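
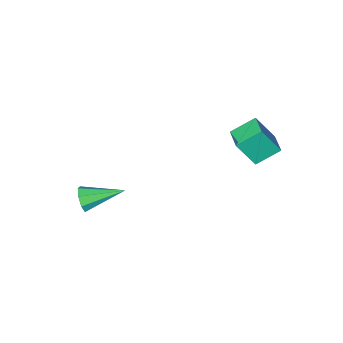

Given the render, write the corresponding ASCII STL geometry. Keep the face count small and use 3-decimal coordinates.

solid 
facet normal 0.821 -0.493 -0.289
outer loop
vertex 3.643 -3.546 -2.185
vertex 3.293 -3.752 -2.828
vertex 3.722 -3.162 -2.615
endloop
endfacet
facet normal 0.279 0.690 0.668
outer loop
vertex 3.643 -3.546 -2.185
vertex 3.722 -3.162 -2.615
vertex 1.487 -2.668 -2.192
endloop
endfacet
facet normal 0.821 -0.492 -0.290
outer loop
vertex 3.722 -3.162 -2.615
vertex 3.293 -3.752 -2.828
vertex 3.55 -3.123 -3.169
endloop
endfacet
facet normal 0.216 0.976 0.002
outer loop
vertex 3.722 -3.162 -2.615
vertex 3.55 -3.123 -3.169
vertex 1.487 -2.668 -2.192
endloop
endfacet
facet normal 0.821 -0.492 -0.289
outer loop
vertex 3.55 -3.123 -3.169
vertex 3.293 -3.752 -2.828
vertex 3.228 -3.452 -3.524
endloop
endfacet
facet normal -0.119 0.780 -0.615
outer loop
vertex 3.55 -3.123 -3.169
vertex 3.228 -3.452 -3.524
vertex 1.487 -2.668 -2.192
endloop
endfacet
facet normal 0.820 -0.493 -0.289
outer loop
vertex 3.228 -3.452 -3.524
vertex 3.293 -3.752 -2.828
vertex 2.943 -3.957 -3.471
endloop
endfacet
facet normal -0.531 0.214 -0.820
outer loop
vertex 3.228 -3.452 -3.524
vertex 2.943 -3.957 -3.471
vertex 1.487 -2.668 -2.192
endloop
endfacet
facet normal 0.821 -0.492 -0.290
outer loop
vertex 2.943 -3.957 -3.471
vertex 3.293 -3.752 -2.828
vertex 2.864 -4.342 -3.042
endloop
endfacet
facet normal -0.778 -0.390 -0.493
outer loop
vertex 2.943 -3.957 -3.471
vertex 2.864 -4.342 -3.042
vertex 1.487 -2.668 -2.192
endloop
endfacet
facet normal 0.821 -0.492 -0.289
outer loop
vertex 2.864 -4.342 -3.042
vertex 3.293 -3.752 -2.828
vertex 3.036 -4.381 -2.487
endloop
endfacet
facet normal -0.715 -0.677 0.174
outer loop
vertex 2.864 -4.342 -3.042
vertex 3.036 -4.381 -2.487
vertex 1.487 -2.668 -2.192
endloop
endfacet
facet normal 0.821 -0.492 -0.288
outer loop
vertex 3.036 -4.381 -2.487
vertex 3.293 -3.752 -2.828
vertex 3.358 -4.051 -2.133
endloop
endfacet
facet normal -0.379 -0.479 0.792
outer loop
vertex 3.036 -4.381 -2.487
vertex 3.358 -4.051 -2.133
vertex 1.487 -2.668 -2.192
endloop
endfacet
facet normal 0.821 -0.493 -0.289
outer loop
vertex 3.358 -4.051 -2.133
vertex 3.293 -3.752 -2.828
vertex 3.643 -3.546 -2.185
endloop
endfacet
facet normal 0.031 0.085 0.996
outer loop
vertex 3.358 -4.051 -2.133
vertex 3.643 -3.546 -2.185
vertex 1.487 -2.668 -2.192
endloop
endfacet
facet normal -0.442 0.298 -0.846
outer loop
vertex -4.207 1.783 2.894
vertex -3.752 2.893 3.047
vertex -3.018 1.4 2.138
endloop
endfacet
facet normal -0.376 -0.918 -0.127
outer loop
vertex -2.228 0.867 3.653
vertex -4.207 1.783 2.894
vertex -3.018 1.4 2.138
endloop
endfacet
facet normal -0.442 0.298 -0.846
outer loop
vertex -3.018 1.4 2.138
vertex -3.752 2.893 3.047
vertex -2.563 2.51 2.291
endloop
endfacet
facet normal 0.815 -0.263 -0.517
outer loop
vertex -2.563 2.51 2.291
vertex -2.228 0.867 3.653
vertex -3.018 1.4 2.138
endloop
endfacet
facet normal -0.815 0.263 0.517
outer loop
vertex -4.207 1.783 2.894
vertex -2.962 2.36 4.562
vertex -3.752 2.893 3.047
endloop
endfacet
facet normal -0.376 -0.918 -0.127
outer loop
vertex -3.417 1.25 4.409
vertex -4.207 1.783 2.894
vertex -2.228 0.867 3.653
endloop
endfacet
facet normal -0.815 0.263 0.517
outer loop
vertex -3.417 1.25 4.409
vertex -2.962 2.36 4.562
vertex -4.207 1.783 2.894
endloop
endfacet
facet normal 0.376 0.918 0.127
outer loop
vertex -3.752 2.893 3.047
vertex -2.962 2.36 4.562
vertex -2.563 2.51 2.291
endloop
endfacet
facet normal 0.815 -0.263 -0.517
outer loop
vertex -1.773 1.977 3.806
vertex -2.228 0.867 3.653
vertex -2.563 2.51 2.291
endloop
endfacet
facet normal 0.376 0.918 0.127
outer loop
vertex -2.563 2.51 2.291
vertex -2.962 2.36 4.562
vertex -1.773 1.977 3.806
endloop
endfacet
facet normal 0.442 -0.298 0.846
outer loop
vertex -1.773 1.977 3.806
vertex -3.417 1.25 4.409
vertex -2.228 0.867 3.653
endloop
endfacet
facet normal 0.442 -0.298 0.846
outer loop
vertex -2.962 2.36 4.562
vertex -3.417 1.25 4.409
vertex -1.773 1.977 3.806
endloop
endfacet

endsolid


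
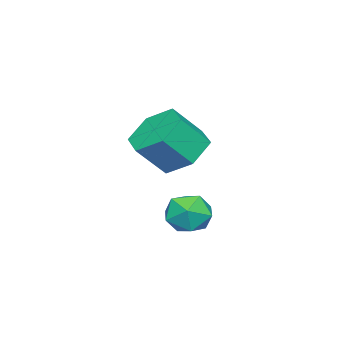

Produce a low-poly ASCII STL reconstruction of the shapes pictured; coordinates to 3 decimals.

solid 
facet normal -0.500 0.835 -0.230
outer loop
vertex 0.303 3.329 -2.431
vertex -0.061 3.287 -1.793
vertex 0.574 3.657 -1.831
endloop
endfacet
facet normal 0.151 0.837 -0.526
outer loop
vertex 0.303 3.329 -2.431
vertex 0.574 3.657 -1.831
vertex 1.023 3.291 -2.285
endloop
endfacet
facet normal 0.205 0.262 -0.943
outer loop
vertex 0.303 3.329 -2.431
vertex 1.023 3.291 -2.285
vertex 0.666 2.696 -2.528
endloop
endfacet
facet normal -0.410 -0.096 -0.907
outer loop
vertex 0.303 3.329 -2.431
vertex 0.666 2.696 -2.528
vertex -0.005 2.693 -2.224
endloop
endfacet
facet normal -0.846 0.258 -0.466
outer loop
vertex 0.303 3.329 -2.431
vertex -0.005 2.693 -2.224
vertex -0.061 3.287 -1.793
endloop
endfacet
facet normal 0.630 0.776 -0.003
outer loop
vertex 1.023 3.291 -2.285
vertex 0.574 3.657 -1.831
vertex 1.105 3.227 -1.556
endloop
endfacet
facet normal -0.421 0.772 0.476
outer loop
vertex 0.574 3.657 -1.831
vertex -0.061 3.287 -1.793
vertex 0.434 3.224 -1.252
endloop
endfacet
facet normal -0.982 -0.162 0.096
outer loop
vertex -0.061 3.287 -1.793
vertex -0.005 2.693 -2.224
vertex 0.077 2.629 -1.495
endloop
endfacet
facet normal -0.276 -0.736 -0.618
outer loop
vertex -0.005 2.693 -2.224
vertex 0.666 2.696 -2.528
vertex 0.526 2.263 -1.949
endloop
endfacet
facet normal 0.720 -0.155 -0.677
outer loop
vertex 0.666 2.696 -2.528
vertex 1.023 3.291 -2.285
vertex 1.161 2.633 -1.987
endloop
endfacet
facet normal 0.410 0.096 0.907
outer loop
vertex 0.797 2.591 -1.349
vertex 1.105 3.227 -1.556
vertex 0.434 3.224 -1.252
endloop
endfacet
facet normal -0.205 -0.262 0.943
outer loop
vertex 0.797 2.591 -1.349
vertex 0.434 3.224 -1.252
vertex 0.077 2.629 -1.495
endloop
endfacet
facet normal -0.151 -0.837 0.526
outer loop
vertex 0.797 2.591 -1.349
vertex 0.077 2.629 -1.495
vertex 0.526 2.263 -1.949
endloop
endfacet
facet normal 0.500 -0.835 0.230
outer loop
vertex 0.797 2.591 -1.349
vertex 0.526 2.263 -1.949
vertex 1.161 2.633 -1.987
endloop
endfacet
facet normal 0.846 -0.258 0.466
outer loop
vertex 0.797 2.591 -1.349
vertex 1.161 2.633 -1.987
vertex 1.105 3.227 -1.556
endloop
endfacet
facet normal 0.276 0.736 0.618
outer loop
vertex 0.434 3.224 -1.252
vertex 1.105 3.227 -1.556
vertex 0.574 3.657 -1.831
endloop
endfacet
facet normal -0.720 0.155 0.677
outer loop
vertex 0.077 2.629 -1.495
vertex 0.434 3.224 -1.252
vertex -0.061 3.287 -1.793
endloop
endfacet
facet normal -0.630 -0.776 0.003
outer loop
vertex 0.526 2.263 -1.949
vertex 0.077 2.629 -1.495
vertex -0.005 2.693 -2.224
endloop
endfacet
facet normal 0.421 -0.772 -0.476
outer loop
vertex 1.161 2.633 -1.987
vertex 0.526 2.263 -1.949
vertex 0.666 2.696 -2.528
endloop
endfacet
facet normal 0.982 0.162 -0.096
outer loop
vertex 1.105 3.227 -1.556
vertex 1.161 2.633 -1.987
vertex 1.023 3.291 -2.285
endloop
endfacet
facet normal -0.526 0.425 -0.736
outer loop
vertex -1.872 0.937 -1.591
vertex -2.592 1.106 -0.979
vertex -1.898 1.76 -1.097
endloop
endfacet
facet normal 0.850 0.291 -0.439
outer loop
vertex -1.872 0.937 -1.591
vertex -1.898 1.76 -1.097
vertex -1.188 0.384 -0.633
endloop
endfacet
facet normal 0.850 0.291 -0.438
outer loop
vertex -1.188 0.384 -0.633
vertex -1.898 1.76 -1.097
vertex -1.215 1.207 -0.139
endloop
endfacet
facet normal 0.526 -0.425 0.737
outer loop
vertex -1.188 0.384 -0.633
vertex -1.215 1.207 -0.139
vertex -1.908 0.554 -0.021
endloop
endfacet
facet normal -0.526 0.425 -0.736
outer loop
vertex -1.898 1.76 -1.097
vertex -2.592 1.106 -0.979
vertex -2.618 1.929 -0.485
endloop
endfacet
facet normal 0.401 0.888 0.227
outer loop
vertex -1.898 1.76 -1.097
vertex -2.618 1.929 -0.485
vertex -1.215 1.207 -0.139
endloop
endfacet
facet normal 0.401 0.888 0.227
outer loop
vertex -1.215 1.207 -0.139
vertex -2.618 1.929 -0.485
vertex -1.935 1.376 0.473
endloop
endfacet
facet normal 0.526 -0.425 0.736
outer loop
vertex -1.215 1.207 -0.139
vertex -1.935 1.376 0.473
vertex -1.908 0.554 -0.021
endloop
endfacet
facet normal -0.526 0.426 -0.737
outer loop
vertex -2.618 1.929 -0.485
vertex -2.592 1.106 -0.979
vertex -3.312 1.276 -0.367
endloop
endfacet
facet normal -0.449 0.597 0.665
outer loop
vertex -2.618 1.929 -0.485
vertex -3.312 1.276 -0.367
vertex -1.935 1.376 0.473
endloop
endfacet
facet normal -0.449 0.597 0.665
outer loop
vertex -1.935 1.376 0.473
vertex -3.312 1.276 -0.367
vertex -2.628 0.723 0.591
endloop
endfacet
facet normal 0.526 -0.425 0.736
outer loop
vertex -1.935 1.376 0.473
vertex -2.628 0.723 0.591
vertex -1.908 0.554 -0.021
endloop
endfacet
facet normal -0.526 0.425 -0.737
outer loop
vertex -3.312 1.276 -0.367
vertex -2.592 1.106 -0.979
vertex -3.285 0.453 -0.861
endloop
endfacet
facet normal -0.850 -0.291 0.439
outer loop
vertex -3.312 1.276 -0.367
vertex -3.285 0.453 -0.861
vertex -2.628 0.723 0.591
endloop
endfacet
facet normal -0.850 -0.290 0.439
outer loop
vertex -2.628 0.723 0.591
vertex -3.285 0.453 -0.861
vertex -2.602 -0.1 0.097
endloop
endfacet
facet normal 0.526 -0.425 0.736
outer loop
vertex -2.628 0.723 0.591
vertex -2.602 -0.1 0.097
vertex -1.908 0.554 -0.021
endloop
endfacet
facet normal -0.526 0.425 -0.736
outer loop
vertex -3.285 0.453 -0.861
vertex -2.592 1.106 -0.979
vertex -2.565 0.284 -1.473
endloop
endfacet
facet normal -0.401 -0.888 -0.227
outer loop
vertex -3.285 0.453 -0.861
vertex -2.565 0.284 -1.473
vertex -2.602 -0.1 0.097
endloop
endfacet
facet normal -0.401 -0.888 -0.227
outer loop
vertex -2.602 -0.1 0.097
vertex -2.565 0.284 -1.473
vertex -1.882 -0.269 -0.515
endloop
endfacet
facet normal 0.526 -0.425 0.736
outer loop
vertex -2.602 -0.1 0.097
vertex -1.882 -0.269 -0.515
vertex -1.908 0.554 -0.021
endloop
endfacet
facet normal -0.526 0.425 -0.736
outer loop
vertex -2.565 0.284 -1.473
vertex -2.592 1.106 -0.979
vertex -1.872 0.937 -1.591
endloop
endfacet
facet normal 0.449 -0.597 -0.665
outer loop
vertex -2.565 0.284 -1.473
vertex -1.872 0.937 -1.591
vertex -1.882 -0.269 -0.515
endloop
endfacet
facet normal 0.449 -0.597 -0.665
outer loop
vertex -1.882 -0.269 -0.515
vertex -1.872 0.937 -1.591
vertex -1.188 0.384 -0.633
endloop
endfacet
facet normal 0.526 -0.426 0.737
outer loop
vertex -1.882 -0.269 -0.515
vertex -1.188 0.384 -0.633
vertex -1.908 0.554 -0.021
endloop
endfacet

endsolid


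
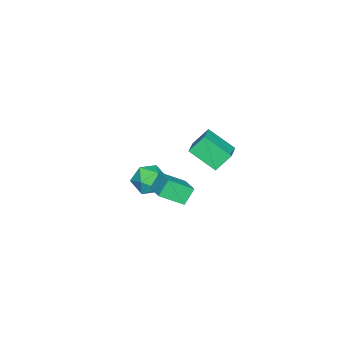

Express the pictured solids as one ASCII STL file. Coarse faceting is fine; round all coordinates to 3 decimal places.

solid 
facet normal -0.413 0.532 0.739
outer loop
vertex -3.08 2.139 -1.883
vertex -2.985 3.419 -2.752
vertex -4.361 1.876 -2.41
endloop
endfacet
facet normal -0.061 -0.826 0.561
outer loop
vertex -3.915 1.301 -3.208
vertex -3.08 2.139 -1.883
vertex -4.361 1.876 -2.41
endloop
endfacet
facet normal -0.413 0.532 0.739
outer loop
vertex -4.361 1.876 -2.41
vertex -2.985 3.419 -2.752
vertex -4.266 3.156 -3.279
endloop
endfacet
facet normal -0.909 -0.186 -0.374
outer loop
vertex -4.266 3.156 -3.279
vertex -3.915 1.301 -3.208
vertex -4.361 1.876 -2.41
endloop
endfacet
facet normal 0.909 0.186 0.374
outer loop
vertex -3.08 2.139 -1.883
vertex -2.539 2.844 -3.55
vertex -2.985 3.419 -2.752
endloop
endfacet
facet normal -0.061 -0.826 0.561
outer loop
vertex -2.634 1.564 -2.681
vertex -3.08 2.139 -1.883
vertex -3.915 1.301 -3.208
endloop
endfacet
facet normal 0.909 0.186 0.374
outer loop
vertex -2.634 1.564 -2.681
vertex -2.539 2.844 -3.55
vertex -3.08 2.139 -1.883
endloop
endfacet
facet normal 0.061 0.826 -0.561
outer loop
vertex -2.985 3.419 -2.752
vertex -2.539 2.844 -3.55
vertex -4.266 3.156 -3.279
endloop
endfacet
facet normal -0.909 -0.186 -0.374
outer loop
vertex -3.82 2.581 -4.077
vertex -3.915 1.301 -3.208
vertex -4.266 3.156 -3.279
endloop
endfacet
facet normal 0.061 0.826 -0.561
outer loop
vertex -4.266 3.156 -3.279
vertex -2.539 2.844 -3.55
vertex -3.82 2.581 -4.077
endloop
endfacet
facet normal 0.413 -0.532 -0.739
outer loop
vertex -3.82 2.581 -4.077
vertex -2.634 1.564 -2.681
vertex -3.915 1.301 -3.208
endloop
endfacet
facet normal 0.413 -0.532 -0.739
outer loop
vertex -2.539 2.844 -3.55
vertex -2.634 1.564 -2.681
vertex -3.82 2.581 -4.077
endloop
endfacet
facet normal -0.278 0.048 0.959
outer loop
vertex -0.151 1.055 -2.329
vertex -0.907 0.718 -2.531
vertex -0.257 0.21 -2.317
endloop
endfacet
facet normal 0.429 -0.041 0.902
outer loop
vertex -0.151 1.055 -2.329
vertex -0.257 0.21 -2.317
vertex 0.456 0.545 -2.641
endloop
endfacet
facet normal 0.690 0.503 0.521
outer loop
vertex -0.151 1.055 -2.329
vertex 0.456 0.545 -2.641
vertex 0.247 1.26 -3.054
endloop
endfacet
facet normal 0.146 0.928 0.342
outer loop
vertex -0.151 1.055 -2.329
vertex 0.247 1.26 -3.054
vertex -0.595 1.367 -2.986
endloop
endfacet
facet normal -0.452 0.647 0.613
outer loop
vertex -0.151 1.055 -2.329
vertex -0.595 1.367 -2.986
vertex -0.907 0.718 -2.531
endloop
endfacet
facet normal 0.546 -0.643 0.537
outer loop
vertex 0.456 0.545 -2.641
vertex -0.257 0.21 -2.317
vertex 0.075 -0.107 -3.034
endloop
endfacet
facet normal -0.596 -0.498 0.630
outer loop
vertex -0.257 0.21 -2.317
vertex -0.907 0.718 -2.531
vertex -0.767 -0.0 -2.966
endloop
endfacet
facet normal -0.879 0.472 0.070
outer loop
vertex -0.907 0.718 -2.531
vertex -0.595 1.367 -2.986
vertex -0.976 0.715 -3.379
endloop
endfacet
facet normal 0.088 0.925 -0.368
outer loop
vertex -0.595 1.367 -2.986
vertex 0.247 1.26 -3.054
vertex -0.263 1.05 -3.703
endloop
endfacet
facet normal 0.968 0.237 -0.080
outer loop
vertex 0.247 1.26 -3.054
vertex 0.456 0.545 -2.641
vertex 0.387 0.542 -3.489
endloop
endfacet
facet normal -0.146 -0.928 -0.342
outer loop
vertex -0.369 0.205 -3.691
vertex 0.075 -0.107 -3.034
vertex -0.767 -0.0 -2.966
endloop
endfacet
facet normal -0.690 -0.503 -0.521
outer loop
vertex -0.369 0.205 -3.691
vertex -0.767 -0.0 -2.966
vertex -0.976 0.715 -3.379
endloop
endfacet
facet normal -0.429 0.041 -0.902
outer loop
vertex -0.369 0.205 -3.691
vertex -0.976 0.715 -3.379
vertex -0.263 1.05 -3.703
endloop
endfacet
facet normal 0.278 -0.048 -0.959
outer loop
vertex -0.369 0.205 -3.691
vertex -0.263 1.05 -3.703
vertex 0.387 0.542 -3.489
endloop
endfacet
facet normal 0.452 -0.647 -0.613
outer loop
vertex -0.369 0.205 -3.691
vertex 0.387 0.542 -3.489
vertex 0.075 -0.107 -3.034
endloop
endfacet
facet normal -0.088 -0.925 0.368
outer loop
vertex -0.767 -0.0 -2.966
vertex 0.075 -0.107 -3.034
vertex -0.257 0.21 -2.317
endloop
endfacet
facet normal -0.968 -0.237 0.080
outer loop
vertex -0.976 0.715 -3.379
vertex -0.767 -0.0 -2.966
vertex -0.907 0.718 -2.531
endloop
endfacet
facet normal -0.546 0.643 -0.537
outer loop
vertex -0.263 1.05 -3.703
vertex -0.976 0.715 -3.379
vertex -0.595 1.367 -2.986
endloop
endfacet
facet normal 0.596 0.498 -0.630
outer loop
vertex 0.387 0.542 -3.489
vertex -0.263 1.05 -3.703
vertex 0.247 1.26 -3.054
endloop
endfacet
facet normal 0.879 -0.472 -0.070
outer loop
vertex 0.075 -0.107 -3.034
vertex 0.387 0.542 -3.489
vertex 0.456 0.545 -2.641
endloop
endfacet
facet normal -0.733 -0.610 -0.302
outer loop
vertex 1.458 1.764 -0.848
vertex 0.959 2.706 -1.538
vertex 1.947 1.518 -1.537
endloop
endfacet
facet normal 0.393 -0.742 0.543
outer loop
vertex 2.761 2.194 -1.202
vertex 1.458 1.764 -0.848
vertex 1.947 1.518 -1.537
endloop
endfacet
facet normal -0.733 -0.610 -0.302
outer loop
vertex 1.947 1.518 -1.537
vertex 0.959 2.706 -1.538
vertex 1.448 2.459 -2.227
endloop
endfacet
facet normal 0.555 -0.280 -0.783
outer loop
vertex 1.448 2.459 -2.227
vertex 2.761 2.194 -1.202
vertex 1.947 1.518 -1.537
endloop
endfacet
facet normal -0.555 0.280 0.783
outer loop
vertex 1.458 1.764 -0.848
vertex 1.773 3.382 -1.203
vertex 0.959 2.706 -1.538
endloop
endfacet
facet normal 0.393 -0.741 0.544
outer loop
vertex 2.272 2.441 -0.513
vertex 1.458 1.764 -0.848
vertex 2.761 2.194 -1.202
endloop
endfacet
facet normal -0.555 0.280 0.783
outer loop
vertex 2.272 2.441 -0.513
vertex 1.773 3.382 -1.203
vertex 1.458 1.764 -0.848
endloop
endfacet
facet normal -0.392 0.742 -0.544
outer loop
vertex 0.959 2.706 -1.538
vertex 1.773 3.382 -1.203
vertex 1.448 2.459 -2.227
endloop
endfacet
facet normal 0.555 -0.280 -0.783
outer loop
vertex 2.262 3.136 -1.892
vertex 2.761 2.194 -1.202
vertex 1.448 2.459 -2.227
endloop
endfacet
facet normal -0.393 0.742 -0.544
outer loop
vertex 1.448 2.459 -2.227
vertex 1.773 3.382 -1.203
vertex 2.262 3.136 -1.892
endloop
endfacet
facet normal 0.733 0.609 0.302
outer loop
vertex 2.262 3.136 -1.892
vertex 2.272 2.441 -0.513
vertex 2.761 2.194 -1.202
endloop
endfacet
facet normal 0.733 0.610 0.302
outer loop
vertex 1.773 3.382 -1.203
vertex 2.272 2.441 -0.513
vertex 2.262 3.136 -1.892
endloop
endfacet

endsolid


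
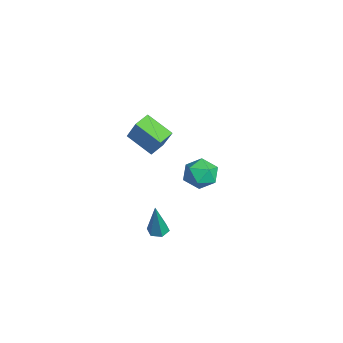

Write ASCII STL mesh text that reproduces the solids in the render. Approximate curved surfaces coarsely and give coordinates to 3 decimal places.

solid 
facet normal -0.537 0.826 -0.171
outer loop
vertex -1.208 0.147 -3.241
vertex -1.856 -0.131 -2.548
vertex -1.077 0.426 -2.302
endloop
endfacet
facet normal 0.155 0.941 -0.301
outer loop
vertex -1.208 0.147 -3.241
vertex -1.077 0.426 -2.302
vertex -0.305 0.126 -2.841
endloop
endfacet
facet normal 0.365 0.476 -0.800
outer loop
vertex -1.208 0.147 -3.241
vertex -0.305 0.126 -2.841
vertex -0.607 -0.616 -3.42
endloop
endfacet
facet normal -0.197 0.074 -0.978
outer loop
vertex -1.208 0.147 -3.241
vertex -0.607 -0.616 -3.42
vertex -1.565 -0.774 -3.239
endloop
endfacet
facet normal -0.754 0.291 -0.589
outer loop
vertex -1.208 0.147 -3.241
vertex -1.565 -0.774 -3.239
vertex -1.856 -0.131 -2.548
endloop
endfacet
facet normal 0.520 0.801 0.298
outer loop
vertex -0.305 0.126 -2.841
vertex -1.077 0.426 -2.302
vertex -0.395 -0.166 -1.901
endloop
endfacet
facet normal -0.601 0.616 0.509
outer loop
vertex -1.077 0.426 -2.302
vertex -1.856 -0.131 -2.548
vertex -1.353 -0.324 -1.72
endloop
endfacet
facet normal -0.953 -0.250 -0.169
outer loop
vertex -1.856 -0.131 -2.548
vertex -1.565 -0.774 -3.239
vertex -1.655 -1.066 -2.299
endloop
endfacet
facet normal -0.052 -0.600 -0.798
outer loop
vertex -1.565 -0.774 -3.239
vertex -0.607 -0.616 -3.42
vertex -0.883 -1.366 -2.838
endloop
endfacet
facet normal 0.859 0.049 -0.510
outer loop
vertex -0.607 -0.616 -3.42
vertex -0.305 0.126 -2.841
vertex -0.104 -0.809 -2.592
endloop
endfacet
facet normal 0.197 -0.074 0.978
outer loop
vertex -0.752 -1.087 -1.899
vertex -0.395 -0.166 -1.901
vertex -1.353 -0.324 -1.72
endloop
endfacet
facet normal -0.365 -0.476 0.800
outer loop
vertex -0.752 -1.087 -1.899
vertex -1.353 -0.324 -1.72
vertex -1.655 -1.066 -2.299
endloop
endfacet
facet normal -0.155 -0.941 0.301
outer loop
vertex -0.752 -1.087 -1.899
vertex -1.655 -1.066 -2.299
vertex -0.883 -1.366 -2.838
endloop
endfacet
facet normal 0.537 -0.826 0.171
outer loop
vertex -0.752 -1.087 -1.899
vertex -0.883 -1.366 -2.838
vertex -0.104 -0.809 -2.592
endloop
endfacet
facet normal 0.754 -0.291 0.589
outer loop
vertex -0.752 -1.087 -1.899
vertex -0.104 -0.809 -2.592
vertex -0.395 -0.166 -1.901
endloop
endfacet
facet normal 0.052 0.600 0.798
outer loop
vertex -1.353 -0.324 -1.72
vertex -0.395 -0.166 -1.901
vertex -1.077 0.426 -2.302
endloop
endfacet
facet normal -0.859 -0.049 0.510
outer loop
vertex -1.655 -1.066 -2.299
vertex -1.353 -0.324 -1.72
vertex -1.856 -0.131 -2.548
endloop
endfacet
facet normal -0.520 -0.801 -0.298
outer loop
vertex -0.883 -1.366 -2.838
vertex -1.655 -1.066 -2.299
vertex -1.565 -0.774 -3.239
endloop
endfacet
facet normal 0.601 -0.616 -0.509
outer loop
vertex -0.104 -0.809 -2.592
vertex -0.883 -1.366 -2.838
vertex -0.607 -0.616 -3.42
endloop
endfacet
facet normal 0.953 0.250 0.169
outer loop
vertex -0.395 -0.166 -1.901
vertex -0.104 -0.809 -2.592
vertex -0.305 0.126 -2.841
endloop
endfacet
facet normal -0.223 0.114 -0.968
outer loop
vertex 2.918 -3.753 -3.701
vertex 2.6 -3.322 -3.577
vertex 3.133 -3.247 -3.691
endloop
endfacet
facet normal 0.920 -0.391 -0.026
outer loop
vertex 2.918 -3.753 -3.701
vertex 3.133 -3.247 -3.691
vertex 3.06 -3.558 -1.583
endloop
endfacet
facet normal -0.223 0.113 -0.968
outer loop
vertex 3.133 -3.247 -3.691
vertex 2.6 -3.322 -3.577
vertex 2.814 -2.816 -3.567
endloop
endfacet
facet normal 0.814 0.570 0.112
outer loop
vertex 3.133 -3.247 -3.691
vertex 2.814 -2.816 -3.567
vertex 3.06 -3.558 -1.583
endloop
endfacet
facet normal -0.223 0.114 -0.968
outer loop
vertex 2.814 -2.816 -3.567
vertex 2.6 -3.322 -3.577
vertex 2.281 -2.892 -3.453
endloop
endfacet
facet normal -0.057 0.933 0.356
outer loop
vertex 2.814 -2.816 -3.567
vertex 2.281 -2.892 -3.453
vertex 3.06 -3.558 -1.583
endloop
endfacet
facet normal -0.223 0.114 -0.968
outer loop
vertex 2.281 -2.892 -3.453
vertex 2.6 -3.322 -3.577
vertex 2.067 -3.398 -3.463
endloop
endfacet
facet normal -0.820 0.338 0.462
outer loop
vertex 2.281 -2.892 -3.453
vertex 2.067 -3.398 -3.463
vertex 3.06 -3.558 -1.583
endloop
endfacet
facet normal -0.223 0.113 -0.968
outer loop
vertex 2.067 -3.398 -3.463
vertex 2.6 -3.322 -3.577
vertex 2.386 -3.829 -3.587
endloop
endfacet
facet normal -0.713 -0.621 0.324
outer loop
vertex 2.067 -3.398 -3.463
vertex 2.386 -3.829 -3.587
vertex 3.06 -3.558 -1.583
endloop
endfacet
facet normal -0.224 0.113 -0.968
outer loop
vertex 2.386 -3.829 -3.587
vertex 2.6 -3.322 -3.577
vertex 2.918 -3.753 -3.701
endloop
endfacet
facet normal 0.158 -0.984 0.080
outer loop
vertex 2.386 -3.829 -3.587
vertex 2.918 -3.753 -3.701
vertex 3.06 -3.558 -1.583
endloop
endfacet
facet normal -0.596 0.769 0.231
outer loop
vertex -4.127 -2.483 -0.051
vertex -3.099 -1.434 -0.887
vertex -5.081 -2.764 -1.575
endloop
endfacet
facet normal -0.608 -0.621 0.495
outer loop
vertex -4.521 -3.486 -1.793
vertex -4.127 -2.483 -0.051
vertex -5.081 -2.764 -1.575
endloop
endfacet
facet normal -0.596 0.769 0.232
outer loop
vertex -5.081 -2.764 -1.575
vertex -3.099 -1.434 -0.887
vertex -4.054 -1.715 -2.411
endloop
endfacet
facet normal -0.524 -0.154 -0.837
outer loop
vertex -4.054 -1.715 -2.411
vertex -4.521 -3.486 -1.793
vertex -5.081 -2.764 -1.575
endloop
endfacet
facet normal 0.524 0.154 0.838
outer loop
vertex -4.127 -2.483 -0.051
vertex -2.539 -2.156 -1.105
vertex -3.099 -1.434 -0.887
endloop
endfacet
facet normal -0.607 -0.621 0.495
outer loop
vertex -3.566 -3.205 -0.269
vertex -4.127 -2.483 -0.051
vertex -4.521 -3.486 -1.793
endloop
endfacet
facet normal 0.524 0.154 0.838
outer loop
vertex -3.566 -3.205 -0.269
vertex -2.539 -2.156 -1.105
vertex -4.127 -2.483 -0.051
endloop
endfacet
facet normal 0.608 0.621 -0.495
outer loop
vertex -3.099 -1.434 -0.887
vertex -2.539 -2.156 -1.105
vertex -4.054 -1.715 -2.411
endloop
endfacet
facet normal -0.524 -0.154 -0.838
outer loop
vertex -3.493 -2.437 -2.629
vertex -4.521 -3.486 -1.793
vertex -4.054 -1.715 -2.411
endloop
endfacet
facet normal 0.607 0.621 -0.495
outer loop
vertex -4.054 -1.715 -2.411
vertex -2.539 -2.156 -1.105
vertex -3.493 -2.437 -2.629
endloop
endfacet
facet normal 0.596 -0.769 -0.232
outer loop
vertex -3.493 -2.437 -2.629
vertex -3.566 -3.205 -0.269
vertex -4.521 -3.486 -1.793
endloop
endfacet
facet normal 0.596 -0.769 -0.232
outer loop
vertex -2.539 -2.156 -1.105
vertex -3.566 -3.205 -0.269
vertex -3.493 -2.437 -2.629
endloop
endfacet

endsolid


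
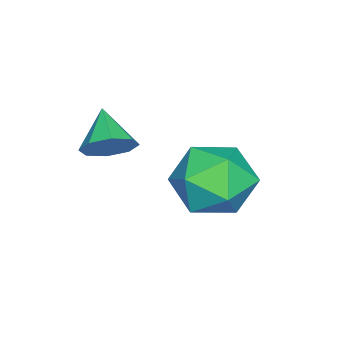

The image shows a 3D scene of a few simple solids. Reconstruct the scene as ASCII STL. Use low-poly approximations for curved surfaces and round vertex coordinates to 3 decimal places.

solid 
facet normal 0.687 0.461 -0.562
outer loop
vertex 2.462 -2.035 -1.301
vertex 2.13 -1.535 -1.297
vertex 2.565 -1.759 -0.949
endloop
endfacet
facet normal 0.280 -0.794 0.540
outer loop
vertex 2.462 -2.035 -1.301
vertex 2.565 -1.759 -0.949
vertex 1.43 -2.005 -0.723
endloop
endfacet
facet normal 0.687 0.460 -0.563
outer loop
vertex 2.565 -1.759 -0.949
vertex 2.13 -1.535 -1.297
vertex 2.413 -1.351 -0.801
endloop
endfacet
facet normal 0.241 -0.250 0.938
outer loop
vertex 2.565 -1.759 -0.949
vertex 2.413 -1.351 -0.801
vertex 1.43 -2.005 -0.723
endloop
endfacet
facet normal 0.687 0.461 -0.563
outer loop
vertex 2.413 -1.351 -0.801
vertex 2.13 -1.535 -1.297
vertex 2.096 -1.052 -0.943
endloop
endfacet
facet normal -0.131 0.309 0.942
outer loop
vertex 2.413 -1.351 -0.801
vertex 2.096 -1.052 -0.943
vertex 1.43 -2.005 -0.723
endloop
endfacet
facet normal 0.687 0.461 -0.562
outer loop
vertex 2.096 -1.052 -0.943
vertex 2.13 -1.535 -1.297
vertex 1.798 -1.035 -1.293
endloop
endfacet
facet normal -0.618 0.559 0.553
outer loop
vertex 2.096 -1.052 -0.943
vertex 1.798 -1.035 -1.293
vertex 1.43 -2.005 -0.723
endloop
endfacet
facet normal 0.686 0.460 -0.563
outer loop
vertex 1.798 -1.035 -1.293
vertex 2.13 -1.535 -1.297
vertex 1.695 -1.312 -1.645
endloop
endfacet
facet normal -0.936 0.353 -0.004
outer loop
vertex 1.798 -1.035 -1.293
vertex 1.695 -1.312 -1.645
vertex 1.43 -2.005 -0.723
endloop
endfacet
facet normal 0.686 0.461 -0.563
outer loop
vertex 1.695 -1.312 -1.645
vertex 2.13 -1.535 -1.297
vertex 1.847 -1.719 -1.793
endloop
endfacet
facet normal -0.897 -0.189 -0.400
outer loop
vertex 1.695 -1.312 -1.645
vertex 1.847 -1.719 -1.793
vertex 1.43 -2.005 -0.723
endloop
endfacet
facet normal 0.687 0.460 -0.563
outer loop
vertex 1.847 -1.719 -1.793
vertex 2.13 -1.535 -1.297
vertex 2.164 -2.019 -1.651
endloop
endfacet
facet normal -0.526 -0.748 -0.405
outer loop
vertex 1.847 -1.719 -1.793
vertex 2.164 -2.019 -1.651
vertex 1.43 -2.005 -0.723
endloop
endfacet
facet normal 0.686 0.460 -0.563
outer loop
vertex 2.164 -2.019 -1.651
vertex 2.13 -1.535 -1.297
vertex 2.462 -2.035 -1.301
endloop
endfacet
facet normal -0.037 -0.999 -0.014
outer loop
vertex 2.164 -2.019 -1.651
vertex 2.462 -2.035 -1.301
vertex 1.43 -2.005 -0.723
endloop
endfacet
facet normal -0.371 0.793 -0.484
outer loop
vertex 0.289 0.439 -3.979
vertex -0.641 0.187 -3.679
vertex -0.076 0.799 -3.11
endloop
endfacet
facet normal 0.294 0.920 -0.258
outer loop
vertex 0.289 0.439 -3.979
vertex -0.076 0.799 -3.11
vertex 0.88 0.479 -3.161
endloop
endfacet
facet normal 0.723 0.427 -0.543
outer loop
vertex 0.289 0.439 -3.979
vertex 0.88 0.479 -3.161
vertex 0.906 -0.331 -3.763
endloop
endfacet
facet normal 0.323 -0.007 -0.946
outer loop
vertex 0.289 0.439 -3.979
vertex 0.906 -0.331 -3.763
vertex -0.035 -0.512 -4.083
endloop
endfacet
facet normal -0.353 0.220 -0.909
outer loop
vertex 0.289 0.439 -3.979
vertex -0.035 -0.512 -4.083
vertex -0.641 0.187 -3.679
endloop
endfacet
facet normal 0.305 0.839 0.451
outer loop
vertex 0.88 0.479 -3.161
vertex -0.076 0.799 -3.11
vertex 0.315 0.252 -2.357
endloop
endfacet
facet normal -0.770 0.632 0.085
outer loop
vertex -0.076 0.799 -3.11
vertex -0.641 0.187 -3.679
vertex -0.626 0.071 -2.677
endloop
endfacet
facet normal -0.741 -0.294 -0.604
outer loop
vertex -0.641 0.187 -3.679
vertex -0.035 -0.512 -4.083
vertex -0.6 -0.739 -3.279
endloop
endfacet
facet normal 0.352 -0.661 -0.663
outer loop
vertex -0.035 -0.512 -4.083
vertex 0.906 -0.331 -3.763
vertex 0.356 -1.059 -3.33
endloop
endfacet
facet normal 0.999 0.040 -0.010
outer loop
vertex 0.906 -0.331 -3.763
vertex 0.88 0.479 -3.161
vertex 0.921 -0.447 -2.761
endloop
endfacet
facet normal -0.323 0.007 0.946
outer loop
vertex -0.009 -0.699 -2.461
vertex 0.315 0.252 -2.357
vertex -0.626 0.071 -2.677
endloop
endfacet
facet normal -0.723 -0.427 0.543
outer loop
vertex -0.009 -0.699 -2.461
vertex -0.626 0.071 -2.677
vertex -0.6 -0.739 -3.279
endloop
endfacet
facet normal -0.294 -0.920 0.258
outer loop
vertex -0.009 -0.699 -2.461
vertex -0.6 -0.739 -3.279
vertex 0.356 -1.059 -3.33
endloop
endfacet
facet normal 0.371 -0.793 0.484
outer loop
vertex -0.009 -0.699 -2.461
vertex 0.356 -1.059 -3.33
vertex 0.921 -0.447 -2.761
endloop
endfacet
facet normal 0.353 -0.220 0.909
outer loop
vertex -0.009 -0.699 -2.461
vertex 0.921 -0.447 -2.761
vertex 0.315 0.252 -2.357
endloop
endfacet
facet normal -0.352 0.661 0.663
outer loop
vertex -0.626 0.071 -2.677
vertex 0.315 0.252 -2.357
vertex -0.076 0.799 -3.11
endloop
endfacet
facet normal -0.999 -0.040 0.010
outer loop
vertex -0.6 -0.739 -3.279
vertex -0.626 0.071 -2.677
vertex -0.641 0.187 -3.679
endloop
endfacet
facet normal -0.305 -0.839 -0.451
outer loop
vertex 0.356 -1.059 -3.33
vertex -0.6 -0.739 -3.279
vertex -0.035 -0.512 -4.083
endloop
endfacet
facet normal 0.770 -0.632 -0.085
outer loop
vertex 0.921 -0.447 -2.761
vertex 0.356 -1.059 -3.33
vertex 0.906 -0.331 -3.763
endloop
endfacet
facet normal 0.741 0.294 0.604
outer loop
vertex 0.315 0.252 -2.357
vertex 0.921 -0.447 -2.761
vertex 0.88 0.479 -3.161
endloop
endfacet

endsolid


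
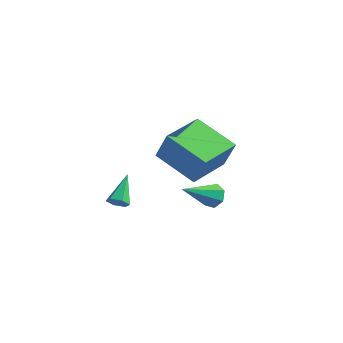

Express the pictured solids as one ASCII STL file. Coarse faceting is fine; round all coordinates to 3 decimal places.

solid 
facet normal 0.356 0.727 -0.587
outer loop
vertex 0.397 3.994 -1.13
vertex -0.062 3.872 -1.559
vertex -0.076 4.278 -1.065
endloop
endfacet
facet normal 0.276 0.248 0.929
outer loop
vertex 0.397 3.994 -1.13
vertex -0.076 4.278 -1.065
vertex -0.798 2.368 -0.341
endloop
endfacet
facet normal 0.356 0.727 -0.587
outer loop
vertex -0.076 4.278 -1.065
vertex -0.062 3.872 -1.559
vertex -0.538 4.256 -1.372
endloop
endfacet
facet normal -0.505 0.466 0.726
outer loop
vertex -0.076 4.278 -1.065
vertex -0.538 4.256 -1.372
vertex -0.798 2.368 -0.341
endloop
endfacet
facet normal 0.355 0.727 -0.588
outer loop
vertex -0.538 4.256 -1.372
vertex -0.062 3.872 -1.559
vertex -0.642 3.945 -1.819
endloop
endfacet
facet normal -0.977 0.188 0.097
outer loop
vertex -0.538 4.256 -1.372
vertex -0.642 3.945 -1.819
vertex -0.798 2.368 -0.341
endloop
endfacet
facet normal 0.355 0.726 -0.588
outer loop
vertex -0.642 3.945 -1.819
vertex -0.062 3.872 -1.559
vertex -0.309 3.578 -2.071
endloop
endfacet
facet normal -0.787 -0.379 -0.487
outer loop
vertex -0.642 3.945 -1.819
vertex -0.309 3.578 -2.071
vertex -0.798 2.368 -0.341
endloop
endfacet
facet normal 0.356 0.726 -0.589
outer loop
vertex -0.309 3.578 -2.071
vertex -0.062 3.872 -1.559
vertex 0.21 3.432 -1.937
endloop
endfacet
facet normal -0.076 -0.807 -0.586
outer loop
vertex -0.309 3.578 -2.071
vertex 0.21 3.432 -1.937
vertex -0.798 2.368 -0.341
endloop
endfacet
facet normal 0.356 0.726 -0.589
outer loop
vertex 0.21 3.432 -1.937
vertex -0.062 3.872 -1.559
vertex 0.524 3.618 -1.518
endloop
endfacet
facet normal 0.622 -0.773 -0.123
outer loop
vertex 0.21 3.432 -1.937
vertex 0.524 3.618 -1.518
vertex -0.798 2.368 -0.341
endloop
endfacet
facet normal 0.356 0.727 -0.588
outer loop
vertex 0.524 3.618 -1.518
vertex -0.062 3.872 -1.559
vertex 0.397 3.994 -1.13
endloop
endfacet
facet normal 0.778 -0.305 0.550
outer loop
vertex 0.524 3.618 -1.518
vertex 0.397 3.994 -1.13
vertex -0.798 2.368 -0.341
endloop
endfacet
facet normal -0.925 0.173 0.339
outer loop
vertex -0.188 -0.072 4.875
vertex 0.134 1.957 4.717
vertex -0.688 -0.098 3.525
endloop
endfacet
facet normal -0.156 -0.985 0.077
outer loop
vertex 1.226 -0.457 2.823
vertex -0.188 -0.072 4.875
vertex -0.688 -0.098 3.525
endloop
endfacet
facet normal -0.925 0.173 0.339
outer loop
vertex -0.688 -0.098 3.525
vertex 0.134 1.957 4.717
vertex -0.366 1.93 3.367
endloop
endfacet
facet normal -0.347 -0.018 -0.938
outer loop
vertex -0.366 1.93 3.367
vertex 1.226 -0.457 2.823
vertex -0.688 -0.098 3.525
endloop
endfacet
facet normal 0.347 0.018 0.938
outer loop
vertex -0.188 -0.072 4.875
vertex 2.048 1.598 4.015
vertex 0.134 1.957 4.717
endloop
endfacet
facet normal -0.156 -0.985 0.077
outer loop
vertex 1.726 -0.43 4.173
vertex -0.188 -0.072 4.875
vertex 1.226 -0.457 2.823
endloop
endfacet
facet normal 0.347 0.018 0.938
outer loop
vertex 1.726 -0.43 4.173
vertex 2.048 1.598 4.015
vertex -0.188 -0.072 4.875
endloop
endfacet
facet normal 0.156 0.985 -0.078
outer loop
vertex 0.134 1.957 4.717
vertex 2.048 1.598 4.015
vertex -0.366 1.93 3.367
endloop
endfacet
facet normal -0.347 -0.018 -0.938
outer loop
vertex 1.548 1.572 2.665
vertex 1.226 -0.457 2.823
vertex -0.366 1.93 3.367
endloop
endfacet
facet normal 0.156 0.985 -0.077
outer loop
vertex -0.366 1.93 3.367
vertex 2.048 1.598 4.015
vertex 1.548 1.572 2.665
endloop
endfacet
facet normal 0.925 -0.173 -0.339
outer loop
vertex 1.548 1.572 2.665
vertex 1.726 -0.43 4.173
vertex 1.226 -0.457 2.823
endloop
endfacet
facet normal 0.925 -0.173 -0.339
outer loop
vertex 2.048 1.598 4.015
vertex 1.726 -0.43 4.173
vertex 1.548 1.572 2.665
endloop
endfacet
facet normal 0.170 -0.835 -0.523
outer loop
vertex -2.867 0.935 -0.853
vertex -3.184 1.112 -1.239
vertex -2.666 1.224 -1.249
endloop
endfacet
facet normal 0.827 0.161 0.538
outer loop
vertex -2.867 0.935 -0.853
vertex -2.666 1.224 -1.249
vertex -3.456 2.448 -0.401
endloop
endfacet
facet normal 0.170 -0.835 -0.523
outer loop
vertex -2.666 1.224 -1.249
vertex -3.184 1.112 -1.239
vertex -2.983 1.401 -1.635
endloop
endfacet
facet normal 0.706 0.650 -0.281
outer loop
vertex -2.666 1.224 -1.249
vertex -2.983 1.401 -1.635
vertex -3.456 2.448 -0.401
endloop
endfacet
facet normal 0.169 -0.835 -0.524
outer loop
vertex -2.983 1.401 -1.635
vertex -3.184 1.112 -1.239
vertex -3.501 1.29 -1.625
endloop
endfacet
facet normal -0.167 0.719 -0.674
outer loop
vertex -2.983 1.401 -1.635
vertex -3.501 1.29 -1.625
vertex -3.456 2.448 -0.401
endloop
endfacet
facet normal 0.170 -0.834 -0.525
outer loop
vertex -3.501 1.29 -1.625
vertex -3.184 1.112 -1.239
vertex -3.702 1.0 -1.229
endloop
endfacet
facet normal -0.921 0.299 -0.249
outer loop
vertex -3.501 1.29 -1.625
vertex -3.702 1.0 -1.229
vertex -3.456 2.448 -0.401
endloop
endfacet
facet normal 0.170 -0.835 -0.523
outer loop
vertex -3.702 1.0 -1.229
vertex -3.184 1.112 -1.239
vertex -3.385 0.823 -0.843
endloop
endfacet
facet normal -0.800 -0.190 0.570
outer loop
vertex -3.702 1.0 -1.229
vertex -3.385 0.823 -0.843
vertex -3.456 2.448 -0.401
endloop
endfacet
facet normal 0.170 -0.835 -0.523
outer loop
vertex -3.385 0.823 -0.843
vertex -3.184 1.112 -1.239
vertex -2.867 0.935 -0.853
endloop
endfacet
facet normal 0.075 -0.259 0.963
outer loop
vertex -3.385 0.823 -0.843
vertex -2.867 0.935 -0.853
vertex -3.456 2.448 -0.401
endloop
endfacet

endsolid


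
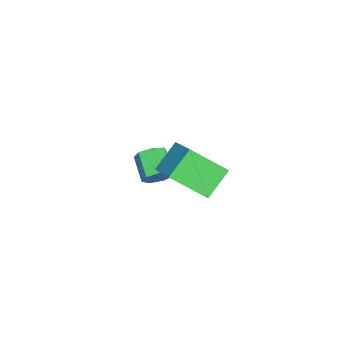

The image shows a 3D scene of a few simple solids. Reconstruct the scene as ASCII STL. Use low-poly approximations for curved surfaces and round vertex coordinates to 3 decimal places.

solid 
facet normal -0.748 0.266 0.608
outer loop
vertex 3.069 -0.47 3.19
vertex 2.663 0.927 2.08
vertex 1.968 -1.506 2.29
endloop
endfacet
facet normal 0.222 -0.763 0.607
outer loop
vertex 3.037 -1.887 1.42
vertex 3.069 -0.47 3.19
vertex 1.968 -1.506 2.29
endloop
endfacet
facet normal -0.748 0.266 0.608
outer loop
vertex 1.968 -1.506 2.29
vertex 2.663 0.927 2.08
vertex 1.562 -0.109 1.18
endloop
endfacet
facet normal -0.626 -0.588 -0.512
outer loop
vertex 1.562 -0.109 1.18
vertex 3.037 -1.887 1.42
vertex 1.968 -1.506 2.29
endloop
endfacet
facet normal 0.626 0.588 0.512
outer loop
vertex 3.069 -0.47 3.19
vertex 3.732 0.546 1.21
vertex 2.663 0.927 2.08
endloop
endfacet
facet normal 0.222 -0.763 0.607
outer loop
vertex 4.138 -0.851 2.32
vertex 3.069 -0.47 3.19
vertex 3.037 -1.887 1.42
endloop
endfacet
facet normal 0.626 0.588 0.512
outer loop
vertex 4.138 -0.851 2.32
vertex 3.732 0.546 1.21
vertex 3.069 -0.47 3.19
endloop
endfacet
facet normal -0.222 0.763 -0.607
outer loop
vertex 2.663 0.927 2.08
vertex 3.732 0.546 1.21
vertex 1.562 -0.109 1.18
endloop
endfacet
facet normal -0.626 -0.588 -0.512
outer loop
vertex 2.631 -0.49 0.31
vertex 3.037 -1.887 1.42
vertex 1.562 -0.109 1.18
endloop
endfacet
facet normal -0.222 0.763 -0.607
outer loop
vertex 1.562 -0.109 1.18
vertex 3.732 0.546 1.21
vertex 2.631 -0.49 0.31
endloop
endfacet
facet normal 0.748 -0.266 -0.608
outer loop
vertex 2.631 -0.49 0.31
vertex 4.138 -0.851 2.32
vertex 3.037 -1.887 1.42
endloop
endfacet
facet normal 0.748 -0.266 -0.608
outer loop
vertex 3.732 0.546 1.21
vertex 4.138 -0.851 2.32
vertex 2.631 -0.49 0.31
endloop
endfacet
facet normal 0.681 0.567 -0.465
outer loop
vertex 0.111 -3.568 -2.355
vertex -0.398 -3.26 -2.725
vertex -0.133 -3.07 -2.105
endloop
endfacet
facet normal 0.613 -0.094 0.785
outer loop
vertex 0.111 -3.568 -2.355
vertex -0.133 -3.07 -2.105
vertex -0.754 -4.287 -1.765
endloop
endfacet
facet normal 0.612 -0.093 0.785
outer loop
vertex -0.754 -4.287 -1.765
vertex -0.133 -3.07 -2.105
vertex -0.998 -3.79 -1.516
endloop
endfacet
facet normal -0.681 -0.567 0.464
outer loop
vertex -0.754 -4.287 -1.765
vertex -0.998 -3.79 -1.516
vertex -1.262 -3.98 -2.135
endloop
endfacet
facet normal 0.680 0.567 -0.465
outer loop
vertex -0.133 -3.07 -2.105
vertex -0.398 -3.26 -2.725
vertex -0.576 -2.716 -2.322
endloop
endfacet
facet normal 0.068 0.582 0.811
outer loop
vertex -0.133 -3.07 -2.105
vertex -0.576 -2.716 -2.322
vertex -0.998 -3.79 -1.516
endloop
endfacet
facet normal 0.068 0.582 0.811
outer loop
vertex -0.998 -3.79 -1.516
vertex -0.576 -2.716 -2.322
vertex -1.441 -3.436 -1.733
endloop
endfacet
facet normal -0.680 -0.567 0.464
outer loop
vertex -0.998 -3.79 -1.516
vertex -1.441 -3.436 -1.733
vertex -1.262 -3.98 -2.135
endloop
endfacet
facet normal 0.681 0.567 -0.464
outer loop
vertex -0.576 -2.716 -2.322
vertex -0.398 -3.26 -2.725
vertex -0.885 -2.771 -2.842
endloop
endfacet
facet normal -0.527 0.819 0.227
outer loop
vertex -0.576 -2.716 -2.322
vertex -0.885 -2.771 -2.842
vertex -1.441 -3.436 -1.733
endloop
endfacet
facet normal -0.528 0.819 0.226
outer loop
vertex -1.441 -3.436 -1.733
vertex -0.885 -2.771 -2.842
vertex -1.749 -3.491 -2.253
endloop
endfacet
facet normal -0.681 -0.567 0.463
outer loop
vertex -1.441 -3.436 -1.733
vertex -1.749 -3.491 -2.253
vertex -1.262 -3.98 -2.135
endloop
endfacet
facet normal 0.681 0.567 -0.465
outer loop
vertex -0.885 -2.771 -2.842
vertex -0.398 -3.26 -2.725
vertex -0.827 -3.195 -3.274
endloop
endfacet
facet normal -0.726 0.439 -0.529
outer loop
vertex -0.885 -2.771 -2.842
vertex -0.827 -3.195 -3.274
vertex -1.749 -3.491 -2.253
endloop
endfacet
facet normal -0.726 0.439 -0.529
outer loop
vertex -1.749 -3.491 -2.253
vertex -0.827 -3.195 -3.274
vertex -1.691 -3.914 -2.684
endloop
endfacet
facet normal -0.681 -0.566 0.464
outer loop
vertex -1.749 -3.491 -2.253
vertex -1.691 -3.914 -2.684
vertex -1.262 -3.98 -2.135
endloop
endfacet
facet normal 0.680 0.567 -0.465
outer loop
vertex -0.827 -3.195 -3.274
vertex -0.398 -3.26 -2.725
vertex -0.446 -3.667 -3.292
endloop
endfacet
facet normal -0.378 -0.272 -0.885
outer loop
vertex -0.827 -3.195 -3.274
vertex -0.446 -3.667 -3.292
vertex -1.691 -3.914 -2.684
endloop
endfacet
facet normal -0.378 -0.271 -0.885
outer loop
vertex -1.691 -3.914 -2.684
vertex -0.446 -3.667 -3.292
vertex -1.31 -4.387 -2.702
endloop
endfacet
facet normal -0.681 -0.566 0.464
outer loop
vertex -1.691 -3.914 -2.684
vertex -1.31 -4.387 -2.702
vertex -1.262 -3.98 -2.135
endloop
endfacet
facet normal 0.680 0.567 -0.465
outer loop
vertex -0.446 -3.667 -3.292
vertex -0.398 -3.26 -2.725
vertex -0.028 -3.833 -2.883
endloop
endfacet
facet normal 0.255 -0.777 -0.576
outer loop
vertex -0.446 -3.667 -3.292
vertex -0.028 -3.833 -2.883
vertex -1.31 -4.387 -2.702
endloop
endfacet
facet normal 0.255 -0.777 -0.575
outer loop
vertex -1.31 -4.387 -2.702
vertex -0.028 -3.833 -2.883
vertex -0.893 -4.553 -2.293
endloop
endfacet
facet normal -0.681 -0.566 0.464
outer loop
vertex -1.31 -4.387 -2.702
vertex -0.893 -4.553 -2.293
vertex -1.262 -3.98 -2.135
endloop
endfacet
facet normal 0.680 0.567 -0.464
outer loop
vertex -0.028 -3.833 -2.883
vertex -0.398 -3.26 -2.725
vertex 0.111 -3.568 -2.355
endloop
endfacet
facet normal 0.696 -0.699 0.167
outer loop
vertex -0.028 -3.833 -2.883
vertex 0.111 -3.568 -2.355
vertex -0.893 -4.553 -2.293
endloop
endfacet
facet normal 0.696 -0.698 0.169
outer loop
vertex -0.893 -4.553 -2.293
vertex 0.111 -3.568 -2.355
vertex -0.754 -4.287 -1.765
endloop
endfacet
facet normal -0.681 -0.566 0.465
outer loop
vertex -0.893 -4.553 -2.293
vertex -0.754 -4.287 -1.765
vertex -1.262 -3.98 -2.135
endloop
endfacet

endsolid


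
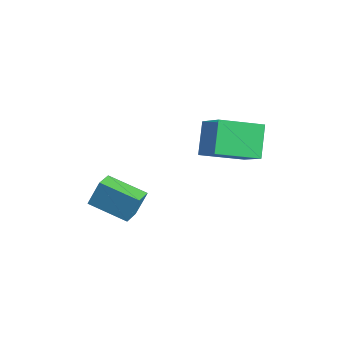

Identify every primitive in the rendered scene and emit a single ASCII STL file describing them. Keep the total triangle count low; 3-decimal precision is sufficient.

solid 
facet normal -0.755 0.640 -0.147
outer loop
vertex -1.995 -2.146 0.769
vertex -0.679 -0.754 0.069
vertex -2.169 -2.662 -0.586
endloop
endfacet
facet normal -0.645 -0.683 0.343
outer loop
vertex -1.361 -3.346 -0.429
vertex -1.995 -2.146 0.769
vertex -2.169 -2.662 -0.586
endloop
endfacet
facet normal -0.755 0.640 -0.146
outer loop
vertex -2.169 -2.662 -0.586
vertex -0.679 -0.754 0.069
vertex -0.853 -1.269 -1.285
endloop
endfacet
facet normal -0.119 -0.353 -0.928
outer loop
vertex -0.853 -1.269 -1.285
vertex -1.361 -3.346 -0.429
vertex -2.169 -2.662 -0.586
endloop
endfacet
facet normal 0.119 0.354 0.928
outer loop
vertex -1.995 -2.146 0.769
vertex 0.129 -1.438 0.226
vertex -0.679 -0.754 0.069
endloop
endfacet
facet normal -0.645 -0.683 0.343
outer loop
vertex -1.187 -2.831 0.925
vertex -1.995 -2.146 0.769
vertex -1.361 -3.346 -0.429
endloop
endfacet
facet normal 0.120 0.353 0.928
outer loop
vertex -1.187 -2.831 0.925
vertex 0.129 -1.438 0.226
vertex -1.995 -2.146 0.769
endloop
endfacet
facet normal 0.645 0.683 -0.343
outer loop
vertex -0.679 -0.754 0.069
vertex 0.129 -1.438 0.226
vertex -0.853 -1.269 -1.285
endloop
endfacet
facet normal -0.120 -0.353 -0.928
outer loop
vertex -0.045 -1.954 -1.129
vertex -1.361 -3.346 -0.429
vertex -0.853 -1.269 -1.285
endloop
endfacet
facet normal 0.645 0.683 -0.343
outer loop
vertex -0.853 -1.269 -1.285
vertex 0.129 -1.438 0.226
vertex -0.045 -1.954 -1.129
endloop
endfacet
facet normal 0.755 -0.640 0.146
outer loop
vertex -0.045 -1.954 -1.129
vertex -1.187 -2.831 0.925
vertex -1.361 -3.346 -0.429
endloop
endfacet
facet normal 0.755 -0.639 0.147
outer loop
vertex 0.129 -1.438 0.226
vertex -1.187 -2.831 0.925
vertex -0.045 -1.954 -1.129
endloop
endfacet
facet normal -0.500 0.299 0.813
outer loop
vertex 0.934 1.958 5.126
vertex 1.194 4.045 4.517
vertex -0.748 1.875 4.123
endloop
endfacet
facet normal -0.119 -0.953 0.278
outer loop
vertex 0.186 1.315 2.603
vertex 0.934 1.958 5.126
vertex -0.748 1.875 4.123
endloop
endfacet
facet normal -0.500 0.299 0.813
outer loop
vertex -0.748 1.875 4.123
vertex 1.194 4.045 4.517
vertex -0.488 3.962 3.514
endloop
endfacet
facet normal -0.858 -0.042 -0.512
outer loop
vertex -0.488 3.962 3.514
vertex 0.186 1.315 2.603
vertex -0.748 1.875 4.123
endloop
endfacet
facet normal 0.858 0.042 0.512
outer loop
vertex 0.934 1.958 5.126
vertex 2.128 3.485 2.997
vertex 1.194 4.045 4.517
endloop
endfacet
facet normal -0.119 -0.953 0.278
outer loop
vertex 1.868 1.398 3.606
vertex 0.934 1.958 5.126
vertex 0.186 1.315 2.603
endloop
endfacet
facet normal 0.858 0.042 0.512
outer loop
vertex 1.868 1.398 3.606
vertex 2.128 3.485 2.997
vertex 0.934 1.958 5.126
endloop
endfacet
facet normal 0.119 0.953 -0.278
outer loop
vertex 1.194 4.045 4.517
vertex 2.128 3.485 2.997
vertex -0.488 3.962 3.514
endloop
endfacet
facet normal -0.858 -0.042 -0.512
outer loop
vertex 0.446 3.402 1.994
vertex 0.186 1.315 2.603
vertex -0.488 3.962 3.514
endloop
endfacet
facet normal 0.119 0.953 -0.278
outer loop
vertex -0.488 3.962 3.514
vertex 2.128 3.485 2.997
vertex 0.446 3.402 1.994
endloop
endfacet
facet normal 0.500 -0.299 -0.813
outer loop
vertex 0.446 3.402 1.994
vertex 1.868 1.398 3.606
vertex 0.186 1.315 2.603
endloop
endfacet
facet normal 0.500 -0.299 -0.813
outer loop
vertex 2.128 3.485 2.997
vertex 1.868 1.398 3.606
vertex 0.446 3.402 1.994
endloop
endfacet

endsolid


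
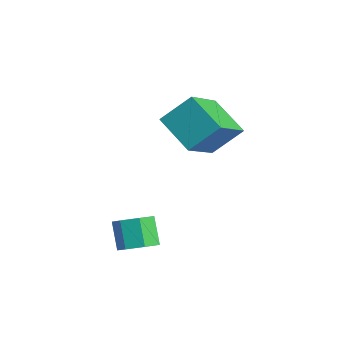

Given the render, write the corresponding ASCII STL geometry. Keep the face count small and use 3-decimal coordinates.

solid 
facet normal 0.584 -0.107 -0.805
outer loop
vertex 0.044 -3.611 -1.329
vertex -0.491 -3.537 -1.727
vertex -0.077 -3.066 -1.489
endloop
endfacet
facet normal 0.785 0.329 0.526
outer loop
vertex 0.044 -3.611 -1.329
vertex -0.077 -3.066 -1.489
vertex -0.575 -3.498 -0.476
endloop
endfacet
facet normal 0.785 0.328 0.526
outer loop
vertex -0.575 -3.498 -0.476
vertex -0.077 -3.066 -1.489
vertex -0.696 -2.952 -0.636
endloop
endfacet
facet normal -0.584 0.107 0.805
outer loop
vertex -0.575 -3.498 -0.476
vertex -0.696 -2.952 -0.636
vertex -1.109 -3.423 -0.873
endloop
endfacet
facet normal 0.584 -0.107 -0.805
outer loop
vertex -0.077 -3.066 -1.489
vertex -0.491 -3.537 -1.727
vertex -0.509 -2.875 -1.828
endloop
endfacet
facet normal 0.327 0.938 0.112
outer loop
vertex -0.077 -3.066 -1.489
vertex -0.509 -2.875 -1.828
vertex -0.696 -2.952 -0.636
endloop
endfacet
facet normal 0.327 0.938 0.112
outer loop
vertex -0.696 -2.952 -0.636
vertex -0.509 -2.875 -1.828
vertex -1.128 -2.761 -0.975
endloop
endfacet
facet normal -0.584 0.107 0.805
outer loop
vertex -0.696 -2.952 -0.636
vertex -1.128 -2.761 -0.975
vertex -1.109 -3.423 -0.873
endloop
endfacet
facet normal 0.583 -0.107 -0.805
outer loop
vertex -0.509 -2.875 -1.828
vertex -0.491 -3.537 -1.727
vertex -0.927 -3.182 -2.09
endloop
endfacet
facet normal -0.377 0.842 -0.386
outer loop
vertex -0.509 -2.875 -1.828
vertex -0.927 -3.182 -2.09
vertex -1.128 -2.761 -0.975
endloop
endfacet
facet normal -0.378 0.841 -0.386
outer loop
vertex -1.128 -2.761 -0.975
vertex -0.927 -3.182 -2.09
vertex -1.546 -3.069 -1.237
endloop
endfacet
facet normal -0.584 0.107 0.805
outer loop
vertex -1.128 -2.761 -0.975
vertex -1.546 -3.069 -1.237
vertex -1.109 -3.423 -0.873
endloop
endfacet
facet normal 0.584 -0.106 -0.805
outer loop
vertex -0.927 -3.182 -2.09
vertex -0.491 -3.537 -1.727
vertex -1.016 -3.757 -2.079
endloop
endfacet
facet normal -0.797 0.112 -0.593
outer loop
vertex -0.927 -3.182 -2.09
vertex -1.016 -3.757 -2.079
vertex -1.546 -3.069 -1.237
endloop
endfacet
facet normal -0.797 0.112 -0.593
outer loop
vertex -1.546 -3.069 -1.237
vertex -1.016 -3.757 -2.079
vertex -1.635 -3.643 -1.226
endloop
endfacet
facet normal -0.584 0.106 0.805
outer loop
vertex -1.546 -3.069 -1.237
vertex -1.635 -3.643 -1.226
vertex -1.109 -3.423 -0.873
endloop
endfacet
facet normal 0.584 -0.108 -0.804
outer loop
vertex -1.016 -3.757 -2.079
vertex -0.491 -3.537 -1.727
vertex -0.71 -4.165 -1.802
endloop
endfacet
facet normal -0.617 -0.703 -0.354
outer loop
vertex -1.016 -3.757 -2.079
vertex -0.71 -4.165 -1.802
vertex -1.635 -3.643 -1.226
endloop
endfacet
facet normal -0.617 -0.703 -0.354
outer loop
vertex -1.635 -3.643 -1.226
vertex -0.71 -4.165 -1.802
vertex -1.328 -4.052 -0.949
endloop
endfacet
facet normal -0.584 0.106 0.805
outer loop
vertex -1.635 -3.643 -1.226
vertex -1.328 -4.052 -0.949
vertex -1.109 -3.423 -0.873
endloop
endfacet
facet normal 0.584 -0.108 -0.805
outer loop
vertex -0.71 -4.165 -1.802
vertex -0.491 -3.537 -1.727
vertex -0.238 -4.101 -1.468
endloop
endfacet
facet normal 0.027 -0.988 0.151
outer loop
vertex -0.71 -4.165 -1.802
vertex -0.238 -4.101 -1.468
vertex -1.328 -4.052 -0.949
endloop
endfacet
facet normal 0.028 -0.988 0.152
outer loop
vertex -1.328 -4.052 -0.949
vertex -0.238 -4.101 -1.468
vertex -0.857 -3.987 -0.615
endloop
endfacet
facet normal -0.585 0.106 0.804
outer loop
vertex -1.328 -4.052 -0.949
vertex -0.857 -3.987 -0.615
vertex -1.109 -3.423 -0.873
endloop
endfacet
facet normal 0.584 -0.108 -0.805
outer loop
vertex -0.238 -4.101 -1.468
vertex -0.491 -3.537 -1.727
vertex 0.044 -3.611 -1.329
endloop
endfacet
facet normal 0.652 -0.529 0.544
outer loop
vertex -0.238 -4.101 -1.468
vertex 0.044 -3.611 -1.329
vertex -0.857 -3.987 -0.615
endloop
endfacet
facet normal 0.651 -0.530 0.543
outer loop
vertex -0.857 -3.987 -0.615
vertex 0.044 -3.611 -1.329
vertex -0.575 -3.498 -0.476
endloop
endfacet
facet normal -0.583 0.108 0.805
outer loop
vertex -0.857 -3.987 -0.615
vertex -0.575 -3.498 -0.476
vertex -1.109 -3.423 -0.873
endloop
endfacet
facet normal -0.506 0.676 -0.535
outer loop
vertex -3.542 0.539 1.964
vertex -2.266 0.886 1.195
vertex -3.837 -0.407 1.047
endloop
endfacet
facet normal -0.834 -0.227 0.503
outer loop
vertex -2.834 -1.746 2.105
vertex -3.542 0.539 1.964
vertex -3.837 -0.407 1.047
endloop
endfacet
facet normal -0.507 0.677 -0.534
outer loop
vertex -3.837 -0.407 1.047
vertex -2.266 0.886 1.195
vertex -2.561 -0.059 0.278
endloop
endfacet
facet normal -0.218 -0.700 -0.679
outer loop
vertex -2.561 -0.059 0.278
vertex -2.834 -1.746 2.105
vertex -3.837 -0.407 1.047
endloop
endfacet
facet normal 0.219 0.701 0.679
outer loop
vertex -3.542 0.539 1.964
vertex -1.263 -0.453 2.253
vertex -2.266 0.886 1.195
endloop
endfacet
facet normal -0.834 -0.227 0.503
outer loop
vertex -2.539 -0.801 3.022
vertex -3.542 0.539 1.964
vertex -2.834 -1.746 2.105
endloop
endfacet
facet normal 0.219 0.700 0.680
outer loop
vertex -2.539 -0.801 3.022
vertex -1.263 -0.453 2.253
vertex -3.542 0.539 1.964
endloop
endfacet
facet normal 0.834 0.227 -0.503
outer loop
vertex -2.266 0.886 1.195
vertex -1.263 -0.453 2.253
vertex -2.561 -0.059 0.278
endloop
endfacet
facet normal -0.219 -0.700 -0.679
outer loop
vertex -1.558 -1.399 1.336
vertex -2.834 -1.746 2.105
vertex -2.561 -0.059 0.278
endloop
endfacet
facet normal 0.834 0.227 -0.503
outer loop
vertex -2.561 -0.059 0.278
vertex -1.263 -0.453 2.253
vertex -1.558 -1.399 1.336
endloop
endfacet
facet normal 0.506 -0.677 0.535
outer loop
vertex -1.558 -1.399 1.336
vertex -2.539 -0.801 3.022
vertex -2.834 -1.746 2.105
endloop
endfacet
facet normal 0.507 -0.676 0.535
outer loop
vertex -1.263 -0.453 2.253
vertex -2.539 -0.801 3.022
vertex -1.558 -1.399 1.336
endloop
endfacet

endsolid


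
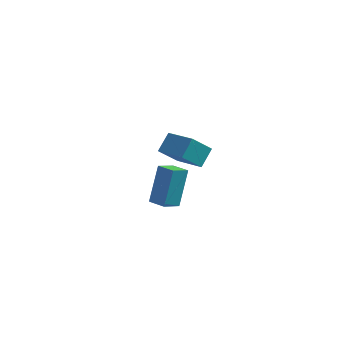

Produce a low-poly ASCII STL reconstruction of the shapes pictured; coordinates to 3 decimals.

solid 
facet normal -0.823 0.519 -0.232
outer loop
vertex -2.887 -4.29 -1.779
vertex -2.637 -3.122 -0.052
vertex -2.269 -3.569 -2.356
endloop
endfacet
facet normal -0.119 -0.556 -0.822
outer loop
vertex -1.463 -4.078 -2.128
vertex -2.887 -4.29 -1.779
vertex -2.269 -3.569 -2.356
endloop
endfacet
facet normal -0.823 0.519 -0.232
outer loop
vertex -2.269 -3.569 -2.356
vertex -2.637 -3.122 -0.052
vertex -2.02 -2.402 -0.628
endloop
endfacet
facet normal 0.557 0.649 -0.519
outer loop
vertex -2.02 -2.402 -0.628
vertex -1.463 -4.078 -2.128
vertex -2.269 -3.569 -2.356
endloop
endfacet
facet normal -0.556 -0.649 0.519
outer loop
vertex -2.887 -4.29 -1.779
vertex -1.831 -3.631 0.176
vertex -2.637 -3.122 -0.052
endloop
endfacet
facet normal -0.119 -0.556 -0.823
outer loop
vertex -2.08 -4.798 -1.552
vertex -2.887 -4.29 -1.779
vertex -1.463 -4.078 -2.128
endloop
endfacet
facet normal -0.555 -0.650 0.519
outer loop
vertex -2.08 -4.798 -1.552
vertex -1.831 -3.631 0.176
vertex -2.887 -4.29 -1.779
endloop
endfacet
facet normal 0.119 0.556 0.822
outer loop
vertex -2.637 -3.122 -0.052
vertex -1.831 -3.631 0.176
vertex -2.02 -2.402 -0.628
endloop
endfacet
facet normal 0.555 0.650 -0.520
outer loop
vertex -1.213 -2.91 -0.401
vertex -1.463 -4.078 -2.128
vertex -2.02 -2.402 -0.628
endloop
endfacet
facet normal 0.119 0.556 0.822
outer loop
vertex -2.02 -2.402 -0.628
vertex -1.831 -3.631 0.176
vertex -1.213 -2.91 -0.401
endloop
endfacet
facet normal 0.823 -0.519 0.232
outer loop
vertex -1.213 -2.91 -0.401
vertex -2.08 -4.798 -1.552
vertex -1.463 -4.078 -2.128
endloop
endfacet
facet normal 0.823 -0.519 0.232
outer loop
vertex -1.831 -3.631 0.176
vertex -2.08 -4.798 -1.552
vertex -1.213 -2.91 -0.401
endloop
endfacet
facet normal -0.688 0.597 -0.413
outer loop
vertex -3.155 3.156 -3.324
vertex -2.208 3.533 -4.355
vertex -3.549 2.215 -4.028
endloop
endfacet
facet normal -0.653 -0.259 0.712
outer loop
vertex -2.112 0.967 -3.165
vertex -3.155 3.156 -3.324
vertex -3.549 2.215 -4.028
endloop
endfacet
facet normal -0.688 0.597 -0.413
outer loop
vertex -3.549 2.215 -4.028
vertex -2.208 3.533 -4.355
vertex -2.602 2.591 -5.06
endloop
endfacet
facet normal -0.318 -0.759 -0.568
outer loop
vertex -2.602 2.591 -5.06
vertex -2.112 0.967 -3.165
vertex -3.549 2.215 -4.028
endloop
endfacet
facet normal 0.317 0.759 0.569
outer loop
vertex -3.155 3.156 -3.324
vertex -0.771 2.285 -3.492
vertex -2.208 3.533 -4.355
endloop
endfacet
facet normal -0.653 -0.259 0.712
outer loop
vertex -1.718 1.909 -2.46
vertex -3.155 3.156 -3.324
vertex -2.112 0.967 -3.165
endloop
endfacet
facet normal 0.317 0.759 0.568
outer loop
vertex -1.718 1.909 -2.46
vertex -0.771 2.285 -3.492
vertex -3.155 3.156 -3.324
endloop
endfacet
facet normal 0.653 0.260 -0.712
outer loop
vertex -2.208 3.533 -4.355
vertex -0.771 2.285 -3.492
vertex -2.602 2.591 -5.06
endloop
endfacet
facet normal -0.317 -0.759 -0.569
outer loop
vertex -1.165 1.344 -4.196
vertex -2.112 0.967 -3.165
vertex -2.602 2.591 -5.06
endloop
endfacet
facet normal 0.653 0.259 -0.712
outer loop
vertex -2.602 2.591 -5.06
vertex -0.771 2.285 -3.492
vertex -1.165 1.344 -4.196
endloop
endfacet
facet normal 0.688 -0.597 0.413
outer loop
vertex -1.165 1.344 -4.196
vertex -1.718 1.909 -2.46
vertex -2.112 0.967 -3.165
endloop
endfacet
facet normal 0.687 -0.597 0.413
outer loop
vertex -0.771 2.285 -3.492
vertex -1.718 1.909 -2.46
vertex -1.165 1.344 -4.196
endloop
endfacet

endsolid


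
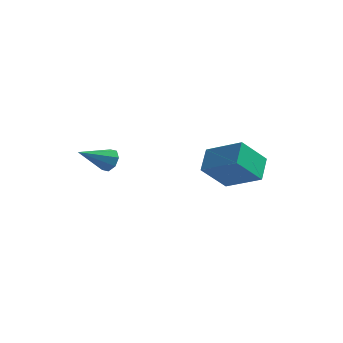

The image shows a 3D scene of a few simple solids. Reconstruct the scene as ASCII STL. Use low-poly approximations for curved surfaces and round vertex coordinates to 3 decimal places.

solid 
facet normal 0.604 0.619 -0.502
outer loop
vertex -2.863 -2.142 -1.775
vertex -3.292 -1.66 -1.697
vertex -2.784 -1.882 -1.359
endloop
endfacet
facet normal 0.546 -0.753 0.367
outer loop
vertex -2.863 -2.142 -1.775
vertex -2.784 -1.882 -1.359
vertex -4.368 -2.76 -0.803
endloop
endfacet
facet normal 0.605 0.618 -0.503
outer loop
vertex -2.784 -1.882 -1.359
vertex -3.292 -1.66 -1.697
vertex -3.002 -1.491 -1.141
endloop
endfacet
facet normal 0.437 -0.240 0.867
outer loop
vertex -2.784 -1.882 -1.359
vertex -3.002 -1.491 -1.141
vertex -4.368 -2.76 -0.803
endloop
endfacet
facet normal 0.604 0.618 -0.503
outer loop
vertex -3.002 -1.491 -1.141
vertex -3.292 -1.66 -1.697
vertex -3.39 -1.2 -1.249
endloop
endfacet
facet normal -0.041 0.299 0.953
outer loop
vertex -3.002 -1.491 -1.141
vertex -3.39 -1.2 -1.249
vertex -4.368 -2.76 -0.803
endloop
endfacet
facet normal 0.605 0.618 -0.502
outer loop
vertex -3.39 -1.2 -1.249
vertex -3.292 -1.66 -1.697
vertex -3.721 -1.177 -1.619
endloop
endfacet
facet normal -0.607 0.546 0.577
outer loop
vertex -3.39 -1.2 -1.249
vertex -3.721 -1.177 -1.619
vertex -4.368 -2.76 -0.803
endloop
endfacet
facet normal 0.604 0.618 -0.503
outer loop
vertex -3.721 -1.177 -1.619
vertex -3.292 -1.66 -1.697
vertex -3.801 -1.438 -2.036
endloop
endfacet
facet normal -0.933 0.358 -0.045
outer loop
vertex -3.721 -1.177 -1.619
vertex -3.801 -1.438 -2.036
vertex -4.368 -2.76 -0.803
endloop
endfacet
facet normal 0.604 0.619 -0.502
outer loop
vertex -3.801 -1.438 -2.036
vertex -3.292 -1.66 -1.697
vertex -3.583 -1.828 -2.254
endloop
endfacet
facet normal -0.824 -0.155 -0.545
outer loop
vertex -3.801 -1.438 -2.036
vertex -3.583 -1.828 -2.254
vertex -4.368 -2.76 -0.803
endloop
endfacet
facet normal 0.604 0.619 -0.502
outer loop
vertex -3.583 -1.828 -2.254
vertex -3.292 -1.66 -1.697
vertex -3.194 -2.12 -2.146
endloop
endfacet
facet normal -0.345 -0.694 -0.632
outer loop
vertex -3.583 -1.828 -2.254
vertex -3.194 -2.12 -2.146
vertex -4.368 -2.76 -0.803
endloop
endfacet
facet normal 0.604 0.619 -0.502
outer loop
vertex -3.194 -2.12 -2.146
vertex -3.292 -1.66 -1.697
vertex -2.863 -2.142 -1.775
endloop
endfacet
facet normal 0.222 -0.941 -0.254
outer loop
vertex -3.194 -2.12 -2.146
vertex -2.863 -2.142 -1.775
vertex -4.368 -2.76 -0.803
endloop
endfacet
facet normal -0.505 -0.472 0.723
outer loop
vertex 2.111 0.847 -1.015
vertex 0.336 1.314 -1.949
vertex 2.181 -0.337 -1.739
endloop
endfacet
facet normal 0.862 -0.226 0.453
outer loop
vertex 3.124 0.546 -3.091
vertex 2.111 0.847 -1.015
vertex 2.181 -0.337 -1.739
endloop
endfacet
facet normal -0.504 -0.472 0.723
outer loop
vertex 2.181 -0.337 -1.739
vertex 0.336 1.314 -1.949
vertex 0.405 0.13 -2.673
endloop
endfacet
facet normal 0.050 -0.852 -0.521
outer loop
vertex 0.405 0.13 -2.673
vertex 3.124 0.546 -3.091
vertex 2.181 -0.337 -1.739
endloop
endfacet
facet normal -0.050 0.852 0.521
outer loop
vertex 2.111 0.847 -1.015
vertex 1.279 2.197 -3.301
vertex 0.336 1.314 -1.949
endloop
endfacet
facet normal 0.862 -0.227 0.453
outer loop
vertex 3.055 1.73 -2.367
vertex 2.111 0.847 -1.015
vertex 3.124 0.546 -3.091
endloop
endfacet
facet normal -0.050 0.852 0.521
outer loop
vertex 3.055 1.73 -2.367
vertex 1.279 2.197 -3.301
vertex 2.111 0.847 -1.015
endloop
endfacet
facet normal -0.862 0.227 -0.453
outer loop
vertex 0.336 1.314 -1.949
vertex 1.279 2.197 -3.301
vertex 0.405 0.13 -2.673
endloop
endfacet
facet normal 0.050 -0.852 -0.521
outer loop
vertex 1.349 1.013 -4.025
vertex 3.124 0.546 -3.091
vertex 0.405 0.13 -2.673
endloop
endfacet
facet normal -0.862 0.227 -0.454
outer loop
vertex 0.405 0.13 -2.673
vertex 1.279 2.197 -3.301
vertex 1.349 1.013 -4.025
endloop
endfacet
facet normal 0.505 0.472 -0.723
outer loop
vertex 1.349 1.013 -4.025
vertex 3.055 1.73 -2.367
vertex 3.124 0.546 -3.091
endloop
endfacet
facet normal 0.504 0.472 -0.723
outer loop
vertex 1.279 2.197 -3.301
vertex 3.055 1.73 -2.367
vertex 1.349 1.013 -4.025
endloop
endfacet

endsolid


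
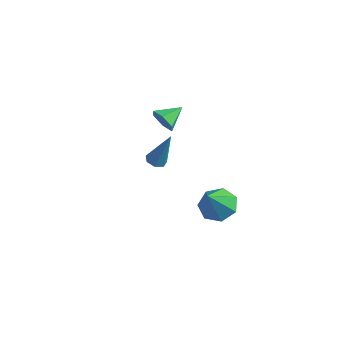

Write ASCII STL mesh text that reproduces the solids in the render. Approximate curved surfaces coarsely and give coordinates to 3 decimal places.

solid 
facet normal -0.319 -0.164 -0.934
outer loop
vertex -0.901 -0.61 1.428
vertex -1.222 -1.006 1.607
vertex -1.334 -0.48 1.553
endloop
endfacet
facet normal 0.284 0.959 -0.015
outer loop
vertex -0.901 -0.61 1.428
vertex -1.334 -0.48 1.553
vertex -0.578 -0.674 3.493
endloop
endfacet
facet normal -0.320 -0.164 -0.933
outer loop
vertex -1.334 -0.48 1.553
vertex -1.222 -1.006 1.607
vertex -1.682 -0.746 1.719
endloop
endfacet
facet normal -0.497 0.823 0.276
outer loop
vertex -1.334 -0.48 1.553
vertex -1.682 -0.746 1.719
vertex -0.578 -0.674 3.493
endloop
endfacet
facet normal -0.319 -0.162 -0.934
outer loop
vertex -1.682 -0.746 1.719
vertex -1.222 -1.006 1.607
vertex -1.684 -1.208 1.8
endloop
endfacet
facet normal -0.847 0.095 0.523
outer loop
vertex -1.682 -0.746 1.719
vertex -1.684 -1.208 1.8
vertex -0.578 -0.674 3.493
endloop
endfacet
facet normal -0.318 -0.165 -0.934
outer loop
vertex -1.684 -1.208 1.8
vertex -1.222 -1.006 1.607
vertex -1.338 -1.517 1.737
endloop
endfacet
facet normal -0.503 -0.674 0.541
outer loop
vertex -1.684 -1.208 1.8
vertex -1.338 -1.517 1.737
vertex -0.578 -0.674 3.493
endloop
endfacet
facet normal -0.319 -0.165 -0.933
outer loop
vertex -1.338 -1.517 1.737
vertex -1.222 -1.006 1.607
vertex -0.904 -1.441 1.575
endloop
endfacet
facet normal 0.277 -0.908 0.316
outer loop
vertex -1.338 -1.517 1.737
vertex -0.904 -1.441 1.575
vertex -0.578 -0.674 3.493
endloop
endfacet
facet normal -0.318 -0.164 -0.934
outer loop
vertex -0.904 -1.441 1.575
vertex -1.222 -1.006 1.607
vertex -0.71 -1.038 1.438
endloop
endfacet
facet normal 0.903 -0.429 0.018
outer loop
vertex -0.904 -1.441 1.575
vertex -0.71 -1.038 1.438
vertex -0.578 -0.674 3.493
endloop
endfacet
facet normal -0.318 -0.164 -0.934
outer loop
vertex -0.71 -1.038 1.438
vertex -1.222 -1.006 1.607
vertex -0.901 -0.61 1.428
endloop
endfacet
facet normal 0.907 0.402 -0.129
outer loop
vertex -0.71 -1.038 1.438
vertex -0.901 -0.61 1.428
vertex -0.578 -0.674 3.493
endloop
endfacet
facet normal -0.158 0.574 -0.804
outer loop
vertex -0.191 3.712 -3.575
vertex -0.753 2.951 -4.008
vertex -1.075 3.725 -3.392
endloop
endfacet
facet normal 0.182 0.508 0.842
outer loop
vertex -0.191 3.712 -3.575
vertex -1.075 3.725 -3.392
vertex -0.427 1.769 -2.352
endloop
endfacet
facet normal -0.158 0.574 -0.804
outer loop
vertex -1.075 3.725 -3.392
vertex -0.753 2.951 -4.008
vertex -1.716 3.155 -3.673
endloop
endfacet
facet normal -0.559 0.237 0.794
outer loop
vertex -1.075 3.725 -3.392
vertex -1.716 3.155 -3.673
vertex -0.427 1.769 -2.352
endloop
endfacet
facet normal -0.158 0.573 -0.804
outer loop
vertex -1.716 3.155 -3.673
vertex -0.753 2.951 -4.008
vertex -1.632 2.431 -4.205
endloop
endfacet
facet normal -0.829 -0.390 0.400
outer loop
vertex -1.716 3.155 -3.673
vertex -1.632 2.431 -4.205
vertex -0.427 1.769 -2.352
endloop
endfacet
facet normal -0.159 0.574 -0.803
outer loop
vertex -1.632 2.431 -4.205
vertex -0.753 2.951 -4.008
vertex -0.886 2.099 -4.59
endloop
endfacet
facet normal -0.426 -0.904 -0.046
outer loop
vertex -1.632 2.431 -4.205
vertex -0.886 2.099 -4.59
vertex -0.427 1.769 -2.352
endloop
endfacet
facet normal -0.158 0.574 -0.804
outer loop
vertex -0.886 2.099 -4.59
vertex -0.753 2.951 -4.008
vertex -0.04 2.408 -4.536
endloop
endfacet
facet normal 0.347 -0.915 -0.206
outer loop
vertex -0.886 2.099 -4.59
vertex -0.04 2.408 -4.536
vertex -0.427 1.769 -2.352
endloop
endfacet
facet normal -0.158 0.574 -0.804
outer loop
vertex -0.04 2.408 -4.536
vertex -0.753 2.951 -4.008
vertex 0.269 3.126 -4.084
endloop
endfacet
facet normal 0.909 -0.416 0.039
outer loop
vertex -0.04 2.408 -4.536
vertex 0.269 3.126 -4.084
vertex -0.427 1.769 -2.352
endloop
endfacet
facet normal -0.158 0.574 -0.804
outer loop
vertex 0.269 3.126 -4.084
vertex -0.753 2.951 -4.008
vertex -0.191 3.712 -3.575
endloop
endfacet
facet normal 0.835 0.217 0.505
outer loop
vertex 0.269 3.126 -4.084
vertex -0.191 3.712 -3.575
vertex -0.427 1.769 -2.352
endloop
endfacet
facet normal -0.166 -0.919 -0.359
outer loop
vertex -2.762 1.807 1.227
vertex -3.246 1.667 1.809
vertex -3.511 1.971 1.153
endloop
endfacet
facet normal 0.222 0.717 -0.661
outer loop
vertex -2.762 1.807 1.227
vertex -3.511 1.971 1.153
vertex -3.034 2.853 2.271
endloop
endfacet
facet normal -0.166 -0.919 -0.359
outer loop
vertex -3.511 1.971 1.153
vertex -3.246 1.667 1.809
vertex -3.995 1.831 1.735
endloop
endfacet
facet normal -0.599 0.733 -0.322
outer loop
vertex -3.511 1.971 1.153
vertex -3.995 1.831 1.735
vertex -3.034 2.853 2.271
endloop
endfacet
facet normal -0.166 -0.919 -0.359
outer loop
vertex -3.995 1.831 1.735
vertex -3.246 1.667 1.809
vertex -3.731 1.527 2.391
endloop
endfacet
facet normal -0.746 0.437 0.503
outer loop
vertex -3.995 1.831 1.735
vertex -3.731 1.527 2.391
vertex -3.034 2.853 2.271
endloop
endfacet
facet normal -0.165 -0.919 -0.358
outer loop
vertex -3.731 1.527 2.391
vertex -3.246 1.667 1.809
vertex -2.982 1.364 2.465
endloop
endfacet
facet normal -0.070 0.126 0.989
outer loop
vertex -3.731 1.527 2.391
vertex -2.982 1.364 2.465
vertex -3.034 2.853 2.271
endloop
endfacet
facet normal -0.165 -0.919 -0.358
outer loop
vertex -2.982 1.364 2.465
vertex -3.246 1.667 1.809
vertex -2.498 1.504 1.883
endloop
endfacet
facet normal 0.751 0.111 0.651
outer loop
vertex -2.982 1.364 2.465
vertex -2.498 1.504 1.883
vertex -3.034 2.853 2.271
endloop
endfacet
facet normal -0.165 -0.919 -0.358
outer loop
vertex -2.498 1.504 1.883
vertex -3.246 1.667 1.809
vertex -2.762 1.807 1.227
endloop
endfacet
facet normal 0.897 0.406 -0.173
outer loop
vertex -2.498 1.504 1.883
vertex -2.762 1.807 1.227
vertex -3.034 2.853 2.271
endloop
endfacet

endsolid


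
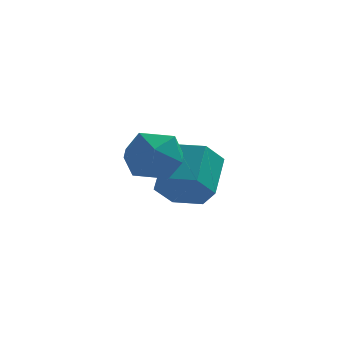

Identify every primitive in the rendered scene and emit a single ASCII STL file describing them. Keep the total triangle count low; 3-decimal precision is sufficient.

solid 
facet normal -0.888 0.007 0.460
outer loop
vertex 2.155 1.365 3.183
vertex 2.161 0.429 3.208
vertex 2.531 0.919 3.915
endloop
endfacet
facet normal -0.512 0.591 0.623
outer loop
vertex 2.155 1.365 3.183
vertex 2.531 0.919 3.915
vertex 2.958 1.67 3.554
endloop
endfacet
facet normal -0.361 0.932 0.015
outer loop
vertex 2.155 1.365 3.183
vertex 2.958 1.67 3.554
vertex 2.852 1.644 2.625
endloop
endfacet
facet normal -0.643 0.559 -0.524
outer loop
vertex 2.155 1.365 3.183
vertex 2.852 1.644 2.625
vertex 2.36 0.877 2.411
endloop
endfacet
facet normal -0.968 -0.013 -0.249
outer loop
vertex 2.155 1.365 3.183
vertex 2.36 0.877 2.411
vertex 2.161 0.429 3.208
endloop
endfacet
facet normal 0.103 0.383 0.918
outer loop
vertex 2.958 1.67 3.554
vertex 2.531 0.919 3.915
vertex 3.46 0.923 3.809
endloop
endfacet
facet normal -0.504 -0.563 0.654
outer loop
vertex 2.531 0.919 3.915
vertex 2.161 0.429 3.208
vertex 2.968 0.156 3.595
endloop
endfacet
facet normal -0.635 -0.595 -0.493
outer loop
vertex 2.161 0.429 3.208
vertex 2.36 0.877 2.411
vertex 2.862 0.13 2.666
endloop
endfacet
facet normal -0.108 0.331 -0.937
outer loop
vertex 2.36 0.877 2.411
vertex 2.852 1.644 2.625
vertex 3.289 0.881 2.305
endloop
endfacet
facet normal 0.348 0.935 -0.066
outer loop
vertex 2.852 1.644 2.625
vertex 2.958 1.67 3.554
vertex 3.659 1.371 3.012
endloop
endfacet
facet normal 0.643 -0.559 0.524
outer loop
vertex 3.665 0.435 3.037
vertex 3.46 0.923 3.809
vertex 2.968 0.156 3.595
endloop
endfacet
facet normal 0.361 -0.932 -0.015
outer loop
vertex 3.665 0.435 3.037
vertex 2.968 0.156 3.595
vertex 2.862 0.13 2.666
endloop
endfacet
facet normal 0.512 -0.591 -0.623
outer loop
vertex 3.665 0.435 3.037
vertex 2.862 0.13 2.666
vertex 3.289 0.881 2.305
endloop
endfacet
facet normal 0.888 -0.007 -0.460
outer loop
vertex 3.665 0.435 3.037
vertex 3.289 0.881 2.305
vertex 3.659 1.371 3.012
endloop
endfacet
facet normal 0.968 0.013 0.249
outer loop
vertex 3.665 0.435 3.037
vertex 3.659 1.371 3.012
vertex 3.46 0.923 3.809
endloop
endfacet
facet normal 0.108 -0.331 0.937
outer loop
vertex 2.968 0.156 3.595
vertex 3.46 0.923 3.809
vertex 2.531 0.919 3.915
endloop
endfacet
facet normal -0.348 -0.935 0.066
outer loop
vertex 2.862 0.13 2.666
vertex 2.968 0.156 3.595
vertex 2.161 0.429 3.208
endloop
endfacet
facet normal -0.103 -0.383 -0.918
outer loop
vertex 3.289 0.881 2.305
vertex 2.862 0.13 2.666
vertex 2.36 0.877 2.411
endloop
endfacet
facet normal 0.504 0.563 -0.654
outer loop
vertex 3.659 1.371 3.012
vertex 3.289 0.881 2.305
vertex 2.852 1.644 2.625
endloop
endfacet
facet normal 0.635 0.595 0.493
outer loop
vertex 3.46 0.923 3.809
vertex 3.659 1.371 3.012
vertex 2.958 1.67 3.554
endloop
endfacet
facet normal -0.154 -0.800 -0.580
outer loop
vertex 3.992 2.429 1.682
vertex 3.646 2.934 1.078
vertex 4.491 2.775 1.073
endloop
endfacet
facet normal 0.800 -0.445 0.403
outer loop
vertex 3.992 2.429 1.682
vertex 4.491 2.775 1.073
vertex 4.22 3.621 2.547
endloop
endfacet
facet normal 0.800 -0.445 0.403
outer loop
vertex 4.22 3.621 2.547
vertex 4.491 2.775 1.073
vertex 4.719 3.967 1.938
endloop
endfacet
facet normal 0.153 0.800 0.580
outer loop
vertex 4.22 3.621 2.547
vertex 4.719 3.967 1.938
vertex 3.874 4.126 1.942
endloop
endfacet
facet normal -0.154 -0.800 -0.580
outer loop
vertex 4.491 2.775 1.073
vertex 3.646 2.934 1.078
vertex 4.145 3.28 0.469
endloop
endfacet
facet normal 0.903 0.126 -0.412
outer loop
vertex 4.491 2.775 1.073
vertex 4.145 3.28 0.469
vertex 4.719 3.967 1.938
endloop
endfacet
facet normal 0.903 0.126 -0.412
outer loop
vertex 4.719 3.967 1.938
vertex 4.145 3.28 0.469
vertex 4.373 4.472 1.334
endloop
endfacet
facet normal 0.153 0.800 0.581
outer loop
vertex 4.719 3.967 1.938
vertex 4.373 4.472 1.334
vertex 3.874 4.126 1.942
endloop
endfacet
facet normal -0.153 -0.800 -0.580
outer loop
vertex 4.145 3.28 0.469
vertex 3.646 2.934 1.078
vertex 3.3 3.439 0.473
endloop
endfacet
facet normal 0.104 0.571 -0.814
outer loop
vertex 4.145 3.28 0.469
vertex 3.3 3.439 0.473
vertex 4.373 4.472 1.334
endloop
endfacet
facet normal 0.104 0.571 -0.814
outer loop
vertex 4.373 4.472 1.334
vertex 3.3 3.439 0.473
vertex 3.528 4.631 1.338
endloop
endfacet
facet normal 0.153 0.800 0.581
outer loop
vertex 4.373 4.472 1.334
vertex 3.528 4.631 1.338
vertex 3.874 4.126 1.942
endloop
endfacet
facet normal -0.153 -0.800 -0.580
outer loop
vertex 3.3 3.439 0.473
vertex 3.646 2.934 1.078
vertex 2.801 3.093 1.082
endloop
endfacet
facet normal -0.800 0.445 -0.403
outer loop
vertex 3.3 3.439 0.473
vertex 2.801 3.093 1.082
vertex 3.528 4.631 1.338
endloop
endfacet
facet normal -0.800 0.445 -0.403
outer loop
vertex 3.528 4.631 1.338
vertex 2.801 3.093 1.082
vertex 3.029 4.285 1.947
endloop
endfacet
facet normal 0.154 0.800 0.580
outer loop
vertex 3.528 4.631 1.338
vertex 3.029 4.285 1.947
vertex 3.874 4.126 1.942
endloop
endfacet
facet normal -0.153 -0.800 -0.581
outer loop
vertex 2.801 3.093 1.082
vertex 3.646 2.934 1.078
vertex 3.147 2.588 1.686
endloop
endfacet
facet normal -0.903 -0.126 0.412
outer loop
vertex 2.801 3.093 1.082
vertex 3.147 2.588 1.686
vertex 3.029 4.285 1.947
endloop
endfacet
facet normal -0.903 -0.126 0.412
outer loop
vertex 3.029 4.285 1.947
vertex 3.147 2.588 1.686
vertex 3.375 3.78 2.551
endloop
endfacet
facet normal 0.154 0.800 0.580
outer loop
vertex 3.029 4.285 1.947
vertex 3.375 3.78 2.551
vertex 3.874 4.126 1.942
endloop
endfacet
facet normal -0.153 -0.800 -0.581
outer loop
vertex 3.147 2.588 1.686
vertex 3.646 2.934 1.078
vertex 3.992 2.429 1.682
endloop
endfacet
facet normal -0.104 -0.571 0.814
outer loop
vertex 3.147 2.588 1.686
vertex 3.992 2.429 1.682
vertex 3.375 3.78 2.551
endloop
endfacet
facet normal -0.104 -0.571 0.814
outer loop
vertex 3.375 3.78 2.551
vertex 3.992 2.429 1.682
vertex 4.22 3.621 2.547
endloop
endfacet
facet normal 0.153 0.800 0.580
outer loop
vertex 3.375 3.78 2.551
vertex 4.22 3.621 2.547
vertex 3.874 4.126 1.942
endloop
endfacet

endsolid
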